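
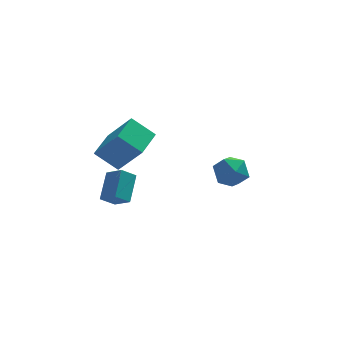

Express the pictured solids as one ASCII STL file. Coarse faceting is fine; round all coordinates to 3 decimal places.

solid 
facet normal -0.532 -0.838 -0.125
outer loop
vertex -3.638 0.408 4.806
vertex -4.568 1.23 3.251
vertex -2.656 -0.089 3.956
endloop
endfacet
facet normal 0.468 -0.413 0.782
outer loop
vertex -1.832 1.21 4.149
vertex -3.638 0.408 4.806
vertex -2.656 -0.089 3.956
endloop
endfacet
facet normal -0.532 -0.838 -0.125
outer loop
vertex -2.656 -0.089 3.956
vertex -4.568 1.23 3.251
vertex -3.587 0.734 2.401
endloop
endfacet
facet normal 0.706 -0.357 -0.612
outer loop
vertex -3.587 0.734 2.401
vertex -1.832 1.21 4.149
vertex -2.656 -0.089 3.956
endloop
endfacet
facet normal -0.706 0.357 0.611
outer loop
vertex -3.638 0.408 4.806
vertex -3.744 2.529 3.444
vertex -4.568 1.23 3.251
endloop
endfacet
facet normal 0.468 -0.413 0.781
outer loop
vertex -2.813 1.706 4.999
vertex -3.638 0.408 4.806
vertex -1.832 1.21 4.149
endloop
endfacet
facet normal -0.706 0.358 0.612
outer loop
vertex -2.813 1.706 4.999
vertex -3.744 2.529 3.444
vertex -3.638 0.408 4.806
endloop
endfacet
facet normal -0.468 0.413 -0.781
outer loop
vertex -4.568 1.23 3.251
vertex -3.744 2.529 3.444
vertex -3.587 0.734 2.401
endloop
endfacet
facet normal 0.706 -0.358 -0.611
outer loop
vertex -2.762 2.032 2.594
vertex -1.832 1.21 4.149
vertex -3.587 0.734 2.401
endloop
endfacet
facet normal -0.467 0.413 -0.782
outer loop
vertex -3.587 0.734 2.401
vertex -3.744 2.529 3.444
vertex -2.762 2.032 2.594
endloop
endfacet
facet normal 0.532 0.838 0.125
outer loop
vertex -2.762 2.032 2.594
vertex -2.813 1.706 4.999
vertex -1.832 1.21 4.149
endloop
endfacet
facet normal 0.532 0.838 0.125
outer loop
vertex -3.744 2.529 3.444
vertex -2.813 1.706 4.999
vertex -2.762 2.032 2.594
endloop
endfacet
facet normal -0.548 0.637 -0.542
outer loop
vertex -4.693 -1.152 1.976
vertex -4.218 -0.022 2.823
vertex -4.036 -1.034 1.45
endloop
endfacet
facet normal -0.319 -0.758 -0.569
outer loop
vertex -3.482 -1.678 1.997
vertex -4.693 -1.152 1.976
vertex -4.036 -1.034 1.45
endloop
endfacet
facet normal -0.548 0.637 -0.542
outer loop
vertex -4.036 -1.034 1.45
vertex -4.218 -0.022 2.823
vertex -3.561 0.096 2.297
endloop
endfacet
facet normal 0.773 0.139 -0.619
outer loop
vertex -3.561 0.096 2.297
vertex -3.482 -1.678 1.997
vertex -4.036 -1.034 1.45
endloop
endfacet
facet normal -0.773 -0.139 0.619
outer loop
vertex -4.693 -1.152 1.976
vertex -3.664 -0.666 3.37
vertex -4.218 -0.022 2.823
endloop
endfacet
facet normal -0.319 -0.758 -0.569
outer loop
vertex -4.139 -1.796 2.523
vertex -4.693 -1.152 1.976
vertex -3.482 -1.678 1.997
endloop
endfacet
facet normal -0.773 -0.139 0.619
outer loop
vertex -4.139 -1.796 2.523
vertex -3.664 -0.666 3.37
vertex -4.693 -1.152 1.976
endloop
endfacet
facet normal 0.319 0.758 0.569
outer loop
vertex -4.218 -0.022 2.823
vertex -3.664 -0.666 3.37
vertex -3.561 0.096 2.297
endloop
endfacet
facet normal 0.773 0.139 -0.619
outer loop
vertex -3.007 -0.548 2.844
vertex -3.482 -1.678 1.997
vertex -3.561 0.096 2.297
endloop
endfacet
facet normal 0.319 0.758 0.569
outer loop
vertex -3.561 0.096 2.297
vertex -3.664 -0.666 3.37
vertex -3.007 -0.548 2.844
endloop
endfacet
facet normal 0.548 -0.637 0.542
outer loop
vertex -3.007 -0.548 2.844
vertex -4.139 -1.796 2.523
vertex -3.482 -1.678 1.997
endloop
endfacet
facet normal 0.548 -0.637 0.542
outer loop
vertex -3.664 -0.666 3.37
vertex -4.139 -1.796 2.523
vertex -3.007 -0.548 2.844
endloop
endfacet
facet normal -0.299 0.954 0.014
outer loop
vertex 1.844 3.314 -0.259
vertex 1.145 3.086 0.354
vertex 2.003 3.35 0.684
endloop
endfacet
facet normal 0.404 0.909 -0.103
outer loop
vertex 1.844 3.314 -0.259
vertex 2.003 3.35 0.684
vertex 2.669 2.988 0.1
endloop
endfacet
facet normal 0.505 0.517 -0.691
outer loop
vertex 1.844 3.314 -0.259
vertex 2.669 2.988 0.1
vertex 2.222 2.5 -0.591
endloop
endfacet
facet normal -0.136 0.320 -0.938
outer loop
vertex 1.844 3.314 -0.259
vertex 2.222 2.5 -0.591
vertex 1.28 2.561 -0.434
endloop
endfacet
facet normal -0.632 0.590 -0.502
outer loop
vertex 1.844 3.314 -0.259
vertex 1.28 2.561 -0.434
vertex 1.145 3.086 0.354
endloop
endfacet
facet normal 0.697 0.561 0.447
outer loop
vertex 2.669 2.988 0.1
vertex 2.003 3.35 0.684
vertex 2.48 2.559 0.934
endloop
endfacet
facet normal -0.440 0.634 0.636
outer loop
vertex 2.003 3.35 0.684
vertex 1.145 3.086 0.354
vertex 1.538 2.62 1.091
endloop
endfacet
facet normal -0.979 0.046 -0.198
outer loop
vertex 1.145 3.086 0.354
vertex 1.28 2.561 -0.434
vertex 1.091 2.132 0.4
endloop
endfacet
facet normal -0.176 -0.392 -0.903
outer loop
vertex 1.28 2.561 -0.434
vertex 2.222 2.5 -0.591
vertex 1.757 1.77 -0.184
endloop
endfacet
facet normal 0.860 -0.073 -0.505
outer loop
vertex 2.222 2.5 -0.591
vertex 2.669 2.988 0.1
vertex 2.615 2.034 0.146
endloop
endfacet
facet normal 0.136 -0.320 0.938
outer loop
vertex 1.916 1.806 0.759
vertex 2.48 2.559 0.934
vertex 1.538 2.62 1.091
endloop
endfacet
facet normal -0.505 -0.517 0.691
outer loop
vertex 1.916 1.806 0.759
vertex 1.538 2.62 1.091
vertex 1.091 2.132 0.4
endloop
endfacet
facet normal -0.404 -0.909 0.103
outer loop
vertex 1.916 1.806 0.759
vertex 1.091 2.132 0.4
vertex 1.757 1.77 -0.184
endloop
endfacet
facet normal 0.299 -0.954 -0.014
outer loop
vertex 1.916 1.806 0.759
vertex 1.757 1.77 -0.184
vertex 2.615 2.034 0.146
endloop
endfacet
facet normal 0.632 -0.590 0.502
outer loop
vertex 1.916 1.806 0.759
vertex 2.615 2.034 0.146
vertex 2.48 2.559 0.934
endloop
endfacet
facet normal 0.176 0.392 0.903
outer loop
vertex 1.538 2.62 1.091
vertex 2.48 2.559 0.934
vertex 2.003 3.35 0.684
endloop
endfacet
facet normal -0.860 0.073 0.505
outer loop
vertex 1.091 2.132 0.4
vertex 1.538 2.62 1.091
vertex 1.145 3.086 0.354
endloop
endfacet
facet normal -0.697 -0.561 -0.447
outer loop
vertex 1.757 1.77 -0.184
vertex 1.091 2.132 0.4
vertex 1.28 2.561 -0.434
endloop
endfacet
facet normal 0.440 -0.634 -0.636
outer loop
vertex 2.615 2.034 0.146
vertex 1.757 1.77 -0.184
vertex 2.222 2.5 -0.591
endloop
endfacet
facet normal 0.979 -0.046 0.198
outer loop
vertex 2.48 2.559 0.934
vertex 2.615 2.034 0.146
vertex 2.669 2.988 0.1
endloop
endfacet

endsolid


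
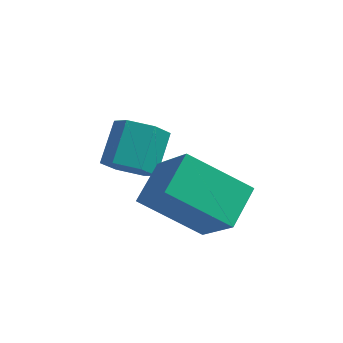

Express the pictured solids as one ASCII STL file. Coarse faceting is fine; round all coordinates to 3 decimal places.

solid 
facet normal -0.456 0.459 -0.763
outer loop
vertex 1.665 -3.02 -1.142
vertex 2.929 -3.071 -1.928
vertex 1.41 -3.864 -1.497
endloop
endfacet
facet normal -0.848 0.034 0.528
outer loop
vertex 2.071 -4.529 -0.392
vertex 1.665 -3.02 -1.142
vertex 1.41 -3.864 -1.497
endloop
endfacet
facet normal -0.456 0.460 -0.762
outer loop
vertex 1.41 -3.864 -1.497
vertex 2.929 -3.071 -1.928
vertex 2.674 -3.914 -2.284
endloop
endfacet
facet normal -0.268 -0.888 -0.374
outer loop
vertex 2.674 -3.914 -2.284
vertex 2.071 -4.529 -0.392
vertex 1.41 -3.864 -1.497
endloop
endfacet
facet normal 0.268 0.888 0.374
outer loop
vertex 1.665 -3.02 -1.142
vertex 3.59 -3.736 -0.823
vertex 2.929 -3.071 -1.928
endloop
endfacet
facet normal -0.849 0.034 0.528
outer loop
vertex 2.326 -3.686 -0.036
vertex 1.665 -3.02 -1.142
vertex 2.071 -4.529 -0.392
endloop
endfacet
facet normal 0.268 0.888 0.374
outer loop
vertex 2.326 -3.686 -0.036
vertex 3.59 -3.736 -0.823
vertex 1.665 -3.02 -1.142
endloop
endfacet
facet normal 0.849 -0.034 -0.528
outer loop
vertex 2.929 -3.071 -1.928
vertex 3.59 -3.736 -0.823
vertex 2.674 -3.914 -2.284
endloop
endfacet
facet normal -0.268 -0.888 -0.374
outer loop
vertex 3.335 -4.58 -1.178
vertex 2.071 -4.529 -0.392
vertex 2.674 -3.914 -2.284
endloop
endfacet
facet normal 0.849 -0.034 -0.528
outer loop
vertex 2.674 -3.914 -2.284
vertex 3.59 -3.736 -0.823
vertex 3.335 -4.58 -1.178
endloop
endfacet
facet normal 0.456 -0.460 0.762
outer loop
vertex 3.335 -4.58 -1.178
vertex 2.326 -3.686 -0.036
vertex 2.071 -4.529 -0.392
endloop
endfacet
facet normal 0.457 -0.459 0.762
outer loop
vertex 3.59 -3.736 -0.823
vertex 2.326 -3.686 -0.036
vertex 3.335 -4.58 -1.178
endloop
endfacet
facet normal -0.118 -0.817 -0.564
outer loop
vertex 1.25 -2.286 -2.363
vertex 1.0 -2.552 -1.925
vertex 0.685 -2.252 -2.294
endloop
endfacet
facet normal -0.065 0.575 -0.816
outer loop
vertex 1.25 -2.286 -2.363
vertex 0.685 -2.252 -2.294
vertex 1.371 -1.462 -1.792
endloop
endfacet
facet normal -0.064 0.574 -0.816
outer loop
vertex 1.371 -1.462 -1.792
vertex 0.685 -2.252 -2.294
vertex 0.806 -1.427 -1.723
endloop
endfacet
facet normal 0.120 0.816 0.565
outer loop
vertex 1.371 -1.462 -1.792
vertex 0.806 -1.427 -1.723
vertex 1.12 -1.728 -1.355
endloop
endfacet
facet normal -0.118 -0.817 -0.564
outer loop
vertex 0.685 -2.252 -2.294
vertex 1.0 -2.552 -1.925
vertex 0.435 -2.518 -1.856
endloop
endfacet
facet normal -0.891 0.340 -0.302
outer loop
vertex 0.685 -2.252 -2.294
vertex 0.435 -2.518 -1.856
vertex 0.806 -1.427 -1.723
endloop
endfacet
facet normal -0.891 0.340 -0.302
outer loop
vertex 0.806 -1.427 -1.723
vertex 0.435 -2.518 -1.856
vertex 0.556 -1.693 -1.285
endloop
endfacet
facet normal 0.121 0.816 0.565
outer loop
vertex 0.806 -1.427 -1.723
vertex 0.556 -1.693 -1.285
vertex 1.12 -1.728 -1.355
endloop
endfacet
facet normal -0.118 -0.817 -0.565
outer loop
vertex 0.435 -2.518 -1.856
vertex 1.0 -2.552 -1.925
vertex 0.749 -2.818 -1.488
endloop
endfacet
facet normal -0.826 -0.234 0.513
outer loop
vertex 0.435 -2.518 -1.856
vertex 0.749 -2.818 -1.488
vertex 0.556 -1.693 -1.285
endloop
endfacet
facet normal -0.826 -0.234 0.513
outer loop
vertex 0.556 -1.693 -1.285
vertex 0.749 -2.818 -1.488
vertex 0.87 -1.994 -0.917
endloop
endfacet
facet normal 0.121 0.816 0.565
outer loop
vertex 0.556 -1.693 -1.285
vertex 0.87 -1.994 -0.917
vertex 1.12 -1.728 -1.355
endloop
endfacet
facet normal -0.120 -0.816 -0.565
outer loop
vertex 0.749 -2.818 -1.488
vertex 1.0 -2.552 -1.925
vertex 1.314 -2.853 -1.557
endloop
endfacet
facet normal 0.064 -0.575 0.816
outer loop
vertex 0.749 -2.818 -1.488
vertex 1.314 -2.853 -1.557
vertex 0.87 -1.994 -0.917
endloop
endfacet
facet normal 0.065 -0.574 0.816
outer loop
vertex 0.87 -1.994 -0.917
vertex 1.314 -2.853 -1.557
vertex 1.435 -2.028 -0.986
endloop
endfacet
facet normal 0.118 0.817 0.564
outer loop
vertex 0.87 -1.994 -0.917
vertex 1.435 -2.028 -0.986
vertex 1.12 -1.728 -1.355
endloop
endfacet
facet normal -0.121 -0.816 -0.565
outer loop
vertex 1.314 -2.853 -1.557
vertex 1.0 -2.552 -1.925
vertex 1.564 -2.587 -1.995
endloop
endfacet
facet normal 0.891 -0.340 0.302
outer loop
vertex 1.314 -2.853 -1.557
vertex 1.564 -2.587 -1.995
vertex 1.435 -2.028 -0.986
endloop
endfacet
facet normal 0.891 -0.340 0.302
outer loop
vertex 1.435 -2.028 -0.986
vertex 1.564 -2.587 -1.995
vertex 1.685 -1.762 -1.424
endloop
endfacet
facet normal 0.118 0.817 0.564
outer loop
vertex 1.435 -2.028 -0.986
vertex 1.685 -1.762 -1.424
vertex 1.12 -1.728 -1.355
endloop
endfacet
facet normal -0.121 -0.816 -0.565
outer loop
vertex 1.564 -2.587 -1.995
vertex 1.0 -2.552 -1.925
vertex 1.25 -2.286 -2.363
endloop
endfacet
facet normal 0.826 0.234 -0.513
outer loop
vertex 1.564 -2.587 -1.995
vertex 1.25 -2.286 -2.363
vertex 1.685 -1.762 -1.424
endloop
endfacet
facet normal 0.826 0.234 -0.513
outer loop
vertex 1.685 -1.762 -1.424
vertex 1.25 -2.286 -2.363
vertex 1.371 -1.462 -1.792
endloop
endfacet
facet normal 0.118 0.817 0.565
outer loop
vertex 1.685 -1.762 -1.424
vertex 1.371 -1.462 -1.792
vertex 1.12 -1.728 -1.355
endloop
endfacet

endsolid


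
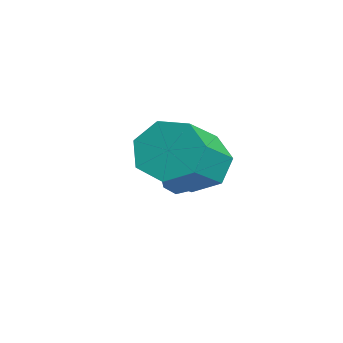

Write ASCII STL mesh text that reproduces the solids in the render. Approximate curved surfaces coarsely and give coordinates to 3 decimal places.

solid 
facet normal -0.478 0.606 -0.635
outer loop
vertex 3.923 -0.177 -0.069
vertex 3.41 -0.807 -0.284
vertex 3.316 -0.239 0.329
endloop
endfacet
facet normal 0.277 0.791 0.546
outer loop
vertex 3.923 -0.177 -0.069
vertex 3.316 -0.239 0.329
vertex 4.923 -1.444 1.258
endloop
endfacet
facet normal 0.277 0.791 0.546
outer loop
vertex 4.923 -1.444 1.258
vertex 3.316 -0.239 0.329
vertex 4.316 -1.506 1.656
endloop
endfacet
facet normal 0.478 -0.606 0.635
outer loop
vertex 4.923 -1.444 1.258
vertex 4.316 -1.506 1.656
vertex 4.41 -2.073 1.044
endloop
endfacet
facet normal -0.478 0.607 -0.635
outer loop
vertex 3.316 -0.239 0.329
vertex 3.41 -0.807 -0.284
vertex 2.779 -0.729 0.265
endloop
endfacet
facet normal -0.480 0.425 0.768
outer loop
vertex 3.316 -0.239 0.329
vertex 2.779 -0.729 0.265
vertex 4.316 -1.506 1.656
endloop
endfacet
facet normal -0.479 0.426 0.767
outer loop
vertex 4.316 -1.506 1.656
vertex 2.779 -0.729 0.265
vertex 3.779 -1.996 1.593
endloop
endfacet
facet normal 0.479 -0.606 0.635
outer loop
vertex 4.316 -1.506 1.656
vertex 3.779 -1.996 1.593
vertex 4.41 -2.073 1.044
endloop
endfacet
facet normal -0.478 0.606 -0.636
outer loop
vertex 2.779 -0.729 0.265
vertex 3.41 -0.807 -0.284
vertex 2.718 -1.277 -0.211
endloop
endfacet
facet normal -0.874 -0.259 0.411
outer loop
vertex 2.779 -0.729 0.265
vertex 2.718 -1.277 -0.211
vertex 3.779 -1.996 1.593
endloop
endfacet
facet normal -0.874 -0.260 0.410
outer loop
vertex 3.779 -1.996 1.593
vertex 2.718 -1.277 -0.211
vertex 3.718 -2.544 1.116
endloop
endfacet
facet normal 0.479 -0.606 0.635
outer loop
vertex 3.779 -1.996 1.593
vertex 3.718 -2.544 1.116
vertex 4.41 -2.073 1.044
endloop
endfacet
facet normal -0.479 0.606 -0.635
outer loop
vertex 2.718 -1.277 -0.211
vertex 3.41 -0.807 -0.284
vertex 3.178 -1.471 -0.743
endloop
endfacet
facet normal -0.611 -0.749 -0.255
outer loop
vertex 2.718 -1.277 -0.211
vertex 3.178 -1.471 -0.743
vertex 3.718 -2.544 1.116
endloop
endfacet
facet normal -0.611 -0.750 -0.255
outer loop
vertex 3.718 -2.544 1.116
vertex 3.178 -1.471 -0.743
vertex 4.178 -2.738 0.585
endloop
endfacet
facet normal 0.478 -0.606 0.636
outer loop
vertex 3.718 -2.544 1.116
vertex 4.178 -2.738 0.585
vertex 4.41 -2.073 1.044
endloop
endfacet
facet normal -0.479 0.606 -0.635
outer loop
vertex 3.178 -1.471 -0.743
vertex 3.41 -0.807 -0.284
vertex 3.812 -1.164 -0.928
endloop
endfacet
facet normal 0.114 -0.675 -0.729
outer loop
vertex 3.178 -1.471 -0.743
vertex 3.812 -1.164 -0.928
vertex 4.178 -2.738 0.585
endloop
endfacet
facet normal 0.113 -0.675 -0.729
outer loop
vertex 4.178 -2.738 0.585
vertex 3.812 -1.164 -0.928
vertex 4.812 -2.431 0.399
endloop
endfacet
facet normal 0.480 -0.606 0.635
outer loop
vertex 4.178 -2.738 0.585
vertex 4.812 -2.431 0.399
vertex 4.41 -2.073 1.044
endloop
endfacet
facet normal -0.479 0.606 -0.635
outer loop
vertex 3.812 -1.164 -0.928
vertex 3.41 -0.807 -0.284
vertex 4.144 -0.589 -0.629
endloop
endfacet
facet normal 0.750 -0.093 -0.654
outer loop
vertex 3.812 -1.164 -0.928
vertex 4.144 -0.589 -0.629
vertex 4.812 -2.431 0.399
endloop
endfacet
facet normal 0.751 -0.093 -0.654
outer loop
vertex 4.812 -2.431 0.399
vertex 4.144 -0.589 -0.629
vertex 5.144 -1.856 0.699
endloop
endfacet
facet normal 0.478 -0.607 0.635
outer loop
vertex 4.812 -2.431 0.399
vertex 5.144 -1.856 0.699
vertex 4.41 -2.073 1.044
endloop
endfacet
facet normal -0.479 0.606 -0.635
outer loop
vertex 4.144 -0.589 -0.629
vertex 3.41 -0.807 -0.284
vertex 3.923 -0.177 -0.069
endloop
endfacet
facet normal 0.824 0.560 -0.087
outer loop
vertex 4.144 -0.589 -0.629
vertex 3.923 -0.177 -0.069
vertex 5.144 -1.856 0.699
endloop
endfacet
facet normal 0.824 0.560 -0.087
outer loop
vertex 5.144 -1.856 0.699
vertex 3.923 -0.177 -0.069
vertex 4.923 -1.444 1.258
endloop
endfacet
facet normal 0.478 -0.606 0.636
outer loop
vertex 5.144 -1.856 0.699
vertex 4.923 -1.444 1.258
vertex 4.41 -2.073 1.044
endloop
endfacet
facet normal -0.906 -0.030 -0.422
outer loop
vertex 2.307 -0.348 -2.033
vertex 2.115 -0.528 -1.608
vertex 2.188 -0.071 -1.797
endloop
endfacet
facet normal 0.580 0.658 -0.480
outer loop
vertex 2.307 -0.348 -2.033
vertex 2.188 -0.071 -1.797
vertex 3.265 -0.492 -1.072
endloop
endfacet
facet normal -0.906 -0.030 -0.422
outer loop
vertex 2.188 -0.071 -1.797
vertex 2.115 -0.528 -1.608
vertex 2.026 -0.062 -1.45
endloop
endfacet
facet normal 0.295 0.949 0.113
outer loop
vertex 2.188 -0.071 -1.797
vertex 2.026 -0.062 -1.45
vertex 3.265 -0.492 -1.072
endloop
endfacet
facet normal -0.906 -0.030 -0.423
outer loop
vertex 2.026 -0.062 -1.45
vertex 2.115 -0.528 -1.608
vertex 1.916 -0.326 -1.196
endloop
endfacet
facet normal 0.018 0.689 0.724
outer loop
vertex 2.026 -0.062 -1.45
vertex 1.916 -0.326 -1.196
vertex 3.265 -0.492 -1.072
endloop
endfacet
facet normal -0.905 -0.028 -0.424
outer loop
vertex 1.916 -0.326 -1.196
vertex 2.115 -0.528 -1.608
vertex 1.922 -0.708 -1.184
endloop
endfacet
facet normal -0.088 0.030 0.996
outer loop
vertex 1.916 -0.326 -1.196
vertex 1.922 -0.708 -1.184
vertex 3.265 -0.492 -1.072
endloop
endfacet
facet normal -0.905 -0.028 -0.424
outer loop
vertex 1.922 -0.708 -1.184
vertex 2.115 -0.528 -1.608
vertex 2.041 -0.985 -1.42
endloop
endfacet
facet normal 0.039 -0.638 0.769
outer loop
vertex 1.922 -0.708 -1.184
vertex 2.041 -0.985 -1.42
vertex 3.265 -0.492 -1.072
endloop
endfacet
facet normal -0.906 -0.027 -0.423
outer loop
vertex 2.041 -0.985 -1.42
vertex 2.115 -0.528 -1.608
vertex 2.203 -0.994 -1.766
endloop
endfacet
facet normal 0.324 -0.929 0.176
outer loop
vertex 2.041 -0.985 -1.42
vertex 2.203 -0.994 -1.766
vertex 3.265 -0.492 -1.072
endloop
endfacet
facet normal -0.906 -0.028 -0.422
outer loop
vertex 2.203 -0.994 -1.766
vertex 2.115 -0.528 -1.608
vertex 2.313 -0.73 -2.02
endloop
endfacet
facet normal 0.601 -0.670 -0.436
outer loop
vertex 2.203 -0.994 -1.766
vertex 2.313 -0.73 -2.02
vertex 3.265 -0.492 -1.072
endloop
endfacet
facet normal -0.906 -0.029 -0.422
outer loop
vertex 2.313 -0.73 -2.02
vertex 2.115 -0.528 -1.608
vertex 2.307 -0.348 -2.033
endloop
endfacet
facet normal 0.707 -0.013 -0.707
outer loop
vertex 2.313 -0.73 -2.02
vertex 2.307 -0.348 -2.033
vertex 3.265 -0.492 -1.072
endloop
endfacet

endsolid


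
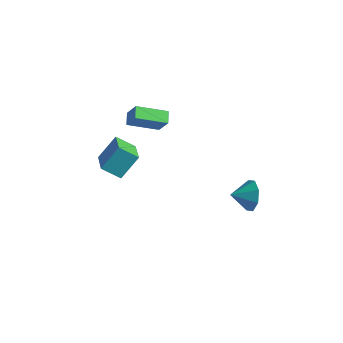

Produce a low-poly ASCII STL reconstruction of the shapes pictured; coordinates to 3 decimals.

solid 
facet normal -0.579 0.031 -0.815
outer loop
vertex -4.478 -0.204 1.304
vertex -3.385 1.295 0.583
vertex -3.954 -0.775 0.91
endloop
endfacet
facet normal -0.549 -0.753 0.362
outer loop
vertex -3.195 -0.815 1.977
vertex -4.478 -0.204 1.304
vertex -3.954 -0.775 0.91
endloop
endfacet
facet normal -0.579 0.031 -0.815
outer loop
vertex -3.954 -0.775 0.91
vertex -3.385 1.295 0.583
vertex -2.861 0.724 0.189
endloop
endfacet
facet normal 0.602 -0.657 -0.453
outer loop
vertex -2.861 0.724 0.189
vertex -3.195 -0.815 1.977
vertex -3.954 -0.775 0.91
endloop
endfacet
facet normal -0.602 0.657 0.453
outer loop
vertex -4.478 -0.204 1.304
vertex -2.626 1.255 1.65
vertex -3.385 1.295 0.583
endloop
endfacet
facet normal -0.549 -0.753 0.362
outer loop
vertex -3.719 -0.244 2.371
vertex -4.478 -0.204 1.304
vertex -3.195 -0.815 1.977
endloop
endfacet
facet normal -0.602 0.657 0.453
outer loop
vertex -3.719 -0.244 2.371
vertex -2.626 1.255 1.65
vertex -4.478 -0.204 1.304
endloop
endfacet
facet normal 0.549 0.753 -0.362
outer loop
vertex -3.385 1.295 0.583
vertex -2.626 1.255 1.65
vertex -2.861 0.724 0.189
endloop
endfacet
facet normal 0.602 -0.657 -0.453
outer loop
vertex -2.102 0.684 1.256
vertex -3.195 -0.815 1.977
vertex -2.861 0.724 0.189
endloop
endfacet
facet normal 0.549 0.753 -0.362
outer loop
vertex -2.861 0.724 0.189
vertex -2.626 1.255 1.65
vertex -2.102 0.684 1.256
endloop
endfacet
facet normal 0.579 -0.031 0.815
outer loop
vertex -2.102 0.684 1.256
vertex -3.719 -0.244 2.371
vertex -3.195 -0.815 1.977
endloop
endfacet
facet normal 0.579 -0.031 0.815
outer loop
vertex -2.626 1.255 1.65
vertex -3.719 -0.244 2.371
vertex -2.102 0.684 1.256
endloop
endfacet
facet normal 0.480 0.825 -0.297
outer loop
vertex 4.428 1.051 -0.889
vertex 3.827 1.082 -1.774
vertex 3.742 1.487 -0.787
endloop
endfacet
facet normal -0.096 -0.367 0.925
outer loop
vertex 4.428 1.051 -0.889
vertex 3.742 1.487 -0.787
vertex 3.233 0.058 -1.406
endloop
endfacet
facet normal 0.480 0.825 -0.297
outer loop
vertex 3.742 1.487 -0.787
vertex 3.827 1.082 -1.774
vertex 3.106 1.685 -1.264
endloop
endfacet
facet normal -0.619 -0.116 0.777
outer loop
vertex 3.742 1.487 -0.787
vertex 3.106 1.685 -1.264
vertex 3.233 0.058 -1.406
endloop
endfacet
facet normal 0.480 0.825 -0.297
outer loop
vertex 3.106 1.685 -1.264
vertex 3.827 1.082 -1.774
vertex 2.893 1.53 -2.039
endloop
endfacet
facet normal -0.954 -0.099 0.282
outer loop
vertex 3.106 1.685 -1.264
vertex 2.893 1.53 -2.039
vertex 3.233 0.058 -1.406
endloop
endfacet
facet normal 0.480 0.826 -0.297
outer loop
vertex 2.893 1.53 -2.039
vertex 3.827 1.082 -1.774
vertex 3.227 1.113 -2.659
endloop
endfacet
facet normal -0.906 -0.325 -0.270
outer loop
vertex 2.893 1.53 -2.039
vertex 3.227 1.113 -2.659
vertex 3.233 0.058 -1.406
endloop
endfacet
facet normal 0.480 0.825 -0.297
outer loop
vertex 3.227 1.113 -2.659
vertex 3.827 1.082 -1.774
vertex 3.913 0.677 -2.761
endloop
endfacet
facet normal -0.503 -0.662 -0.555
outer loop
vertex 3.227 1.113 -2.659
vertex 3.913 0.677 -2.761
vertex 3.233 0.058 -1.406
endloop
endfacet
facet normal 0.479 0.826 -0.297
outer loop
vertex 3.913 0.677 -2.761
vertex 3.827 1.082 -1.774
vertex 4.549 0.479 -2.285
endloop
endfacet
facet normal 0.020 -0.913 -0.407
outer loop
vertex 3.913 0.677 -2.761
vertex 4.549 0.479 -2.285
vertex 3.233 0.058 -1.406
endloop
endfacet
facet normal 0.480 0.826 -0.297
outer loop
vertex 4.549 0.479 -2.285
vertex 3.827 1.082 -1.774
vertex 4.762 0.634 -1.509
endloop
endfacet
facet normal 0.356 -0.930 0.088
outer loop
vertex 4.549 0.479 -2.285
vertex 4.762 0.634 -1.509
vertex 3.233 0.058 -1.406
endloop
endfacet
facet normal 0.480 0.826 -0.297
outer loop
vertex 4.762 0.634 -1.509
vertex 3.827 1.082 -1.774
vertex 4.428 1.051 -0.889
endloop
endfacet
facet normal 0.308 -0.704 0.640
outer loop
vertex 4.762 0.634 -1.509
vertex 4.428 1.051 -0.889
vertex 3.233 0.058 -1.406
endloop
endfacet
facet normal -0.743 0.594 -0.309
outer loop
vertex -4.436 -2.57 -1.168
vertex -4.118 -1.475 0.173
vertex -3.566 -1.882 -1.937
endloop
endfacet
facet normal -0.181 -0.622 -0.762
outer loop
vertex -2.162 -3.005 -1.353
vertex -4.436 -2.57 -1.168
vertex -3.566 -1.882 -1.937
endloop
endfacet
facet normal -0.742 0.595 -0.309
outer loop
vertex -3.566 -1.882 -1.937
vertex -4.118 -1.475 0.173
vertex -3.247 -0.787 -0.596
endloop
endfacet
facet normal 0.645 0.510 -0.570
outer loop
vertex -3.247 -0.787 -0.596
vertex -2.162 -3.005 -1.353
vertex -3.566 -1.882 -1.937
endloop
endfacet
facet normal -0.645 -0.510 0.569
outer loop
vertex -4.436 -2.57 -1.168
vertex -2.714 -2.598 0.757
vertex -4.118 -1.475 0.173
endloop
endfacet
facet normal -0.181 -0.622 -0.762
outer loop
vertex -3.033 -3.693 -0.584
vertex -4.436 -2.57 -1.168
vertex -2.162 -3.005 -1.353
endloop
endfacet
facet normal -0.645 -0.510 0.570
outer loop
vertex -3.033 -3.693 -0.584
vertex -2.714 -2.598 0.757
vertex -4.436 -2.57 -1.168
endloop
endfacet
facet normal 0.181 0.622 0.762
outer loop
vertex -4.118 -1.475 0.173
vertex -2.714 -2.598 0.757
vertex -3.247 -0.787 -0.596
endloop
endfacet
facet normal 0.645 0.510 -0.569
outer loop
vertex -1.844 -1.91 -0.012
vertex -2.162 -3.005 -1.353
vertex -3.247 -0.787 -0.596
endloop
endfacet
facet normal 0.181 0.622 0.762
outer loop
vertex -3.247 -0.787 -0.596
vertex -2.714 -2.598 0.757
vertex -1.844 -1.91 -0.012
endloop
endfacet
facet normal 0.742 -0.594 0.309
outer loop
vertex -1.844 -1.91 -0.012
vertex -3.033 -3.693 -0.584
vertex -2.162 -3.005 -1.353
endloop
endfacet
facet normal 0.743 -0.594 0.309
outer loop
vertex -2.714 -2.598 0.757
vertex -3.033 -3.693 -0.584
vertex -1.844 -1.91 -0.012
endloop
endfacet

endsolid


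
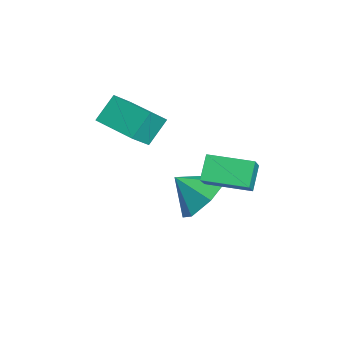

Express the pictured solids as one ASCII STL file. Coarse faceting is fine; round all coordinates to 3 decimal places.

solid 
facet normal -0.738 -0.670 0.075
outer loop
vertex -1.957 -1.892 1.829
vertex -2.46 -1.407 1.215
vertex -1.55 -2.425 1.074
endloop
endfacet
facet normal 0.541 -0.522 0.660
outer loop
vertex -0.48 -1.453 0.965
vertex -1.957 -1.892 1.829
vertex -1.55 -2.425 1.074
endloop
endfacet
facet normal -0.738 -0.670 0.075
outer loop
vertex -1.55 -2.425 1.074
vertex -2.46 -1.407 1.215
vertex -2.053 -1.94 0.46
endloop
endfacet
facet normal 0.403 -0.528 -0.747
outer loop
vertex -2.053 -1.94 0.46
vertex -0.48 -1.453 0.965
vertex -1.55 -2.425 1.074
endloop
endfacet
facet normal -0.403 0.528 0.747
outer loop
vertex -1.957 -1.892 1.829
vertex -1.39 -0.435 1.106
vertex -2.46 -1.407 1.215
endloop
endfacet
facet normal 0.541 -0.522 0.660
outer loop
vertex -0.887 -0.92 1.72
vertex -1.957 -1.892 1.829
vertex -0.48 -1.453 0.965
endloop
endfacet
facet normal -0.403 0.528 0.747
outer loop
vertex -0.887 -0.92 1.72
vertex -1.39 -0.435 1.106
vertex -1.957 -1.892 1.829
endloop
endfacet
facet normal -0.541 0.522 -0.660
outer loop
vertex -2.46 -1.407 1.215
vertex -1.39 -0.435 1.106
vertex -2.053 -1.94 0.46
endloop
endfacet
facet normal 0.403 -0.528 -0.747
outer loop
vertex -0.983 -0.968 0.351
vertex -0.48 -1.453 0.965
vertex -2.053 -1.94 0.46
endloop
endfacet
facet normal -0.541 0.522 -0.660
outer loop
vertex -2.053 -1.94 0.46
vertex -1.39 -0.435 1.106
vertex -0.983 -0.968 0.351
endloop
endfacet
facet normal 0.738 0.670 -0.075
outer loop
vertex -0.983 -0.968 0.351
vertex -0.887 -0.92 1.72
vertex -0.48 -1.453 0.965
endloop
endfacet
facet normal 0.738 0.670 -0.075
outer loop
vertex -1.39 -0.435 1.106
vertex -0.887 -0.92 1.72
vertex -0.983 -0.968 0.351
endloop
endfacet
facet normal 0.245 0.748 -0.617
outer loop
vertex 0.84 0.613 -0.767
vertex 0.004 0.522 -1.209
vertex 0.223 1.066 -0.462
endloop
endfacet
facet normal 0.336 -0.166 0.927
outer loop
vertex 0.84 0.613 -0.767
vertex 0.223 1.066 -0.462
vertex -0.264 -0.302 -0.531
endloop
endfacet
facet normal 0.244 0.749 -0.617
outer loop
vertex 0.223 1.066 -0.462
vertex 0.004 0.522 -1.209
vertex -0.559 1.109 -0.719
endloop
endfacet
facet normal -0.309 0.062 0.949
outer loop
vertex 0.223 1.066 -0.462
vertex -0.559 1.109 -0.719
vertex -0.264 -0.302 -0.531
endloop
endfacet
facet normal 0.244 0.749 -0.616
outer loop
vertex -0.559 1.109 -0.719
vertex 0.004 0.522 -1.209
vertex -0.917 0.71 -1.346
endloop
endfacet
facet normal -0.834 -0.102 0.542
outer loop
vertex -0.559 1.109 -0.719
vertex -0.917 0.71 -1.346
vertex -0.264 -0.302 -0.531
endloop
endfacet
facet normal 0.244 0.748 -0.617
outer loop
vertex -0.917 0.71 -1.346
vertex 0.004 0.522 -1.209
vertex -0.581 0.169 -1.869
endloop
endfacet
facet normal -0.844 -0.536 0.012
outer loop
vertex -0.917 0.71 -1.346
vertex -0.581 0.169 -1.869
vertex -0.264 -0.302 -0.531
endloop
endfacet
facet normal 0.244 0.748 -0.617
outer loop
vertex -0.581 0.169 -1.869
vertex 0.004 0.522 -1.209
vertex 0.196 -0.107 -1.896
endloop
endfacet
facet normal -0.332 -0.912 -0.242
outer loop
vertex -0.581 0.169 -1.869
vertex 0.196 -0.107 -1.896
vertex -0.264 -0.302 -0.531
endloop
endfacet
facet normal 0.245 0.748 -0.617
outer loop
vertex 0.196 -0.107 -1.896
vertex 0.004 0.522 -1.209
vertex 0.828 0.091 -1.405
endloop
endfacet
facet normal 0.319 -0.947 -0.028
outer loop
vertex 0.196 -0.107 -1.896
vertex 0.828 0.091 -1.405
vertex -0.264 -0.302 -0.531
endloop
endfacet
facet normal 0.245 0.748 -0.617
outer loop
vertex 0.828 0.091 -1.405
vertex 0.004 0.522 -1.209
vertex 0.84 0.613 -0.767
endloop
endfacet
facet normal 0.615 -0.616 0.492
outer loop
vertex 0.828 0.091 -1.405
vertex 0.84 0.613 -0.767
vertex -0.264 -0.302 -0.531
endloop
endfacet
facet normal -0.721 0.192 -0.666
outer loop
vertex 0.525 0.623 0.723
vertex 0.928 1.889 0.651
vertex 1.067 0.413 0.076
endloop
endfacet
facet normal -0.303 -0.951 0.055
outer loop
vertex 1.752 0.231 0.709
vertex 0.525 0.623 0.723
vertex 1.067 0.413 0.076
endloop
endfacet
facet normal -0.721 0.192 -0.666
outer loop
vertex 1.067 0.413 0.076
vertex 0.928 1.889 0.651
vertex 1.47 1.679 0.004
endloop
endfacet
facet normal 0.623 -0.241 -0.744
outer loop
vertex 1.47 1.679 0.004
vertex 1.752 0.231 0.709
vertex 1.067 0.413 0.076
endloop
endfacet
facet normal -0.623 0.241 0.744
outer loop
vertex 0.525 0.623 0.723
vertex 1.613 1.707 1.284
vertex 0.928 1.889 0.651
endloop
endfacet
facet normal -0.303 -0.951 0.055
outer loop
vertex 1.21 0.441 1.356
vertex 0.525 0.623 0.723
vertex 1.752 0.231 0.709
endloop
endfacet
facet normal -0.623 0.241 0.744
outer loop
vertex 1.21 0.441 1.356
vertex 1.613 1.707 1.284
vertex 0.525 0.623 0.723
endloop
endfacet
facet normal 0.303 0.951 -0.055
outer loop
vertex 0.928 1.889 0.651
vertex 1.613 1.707 1.284
vertex 1.47 1.679 0.004
endloop
endfacet
facet normal 0.623 -0.241 -0.744
outer loop
vertex 2.155 1.497 0.637
vertex 1.752 0.231 0.709
vertex 1.47 1.679 0.004
endloop
endfacet
facet normal 0.303 0.951 -0.055
outer loop
vertex 1.47 1.679 0.004
vertex 1.613 1.707 1.284
vertex 2.155 1.497 0.637
endloop
endfacet
facet normal 0.721 -0.192 0.666
outer loop
vertex 2.155 1.497 0.637
vertex 1.21 0.441 1.356
vertex 1.752 0.231 0.709
endloop
endfacet
facet normal 0.721 -0.192 0.666
outer loop
vertex 1.613 1.707 1.284
vertex 1.21 0.441 1.356
vertex 2.155 1.497 0.637
endloop
endfacet

endsolid


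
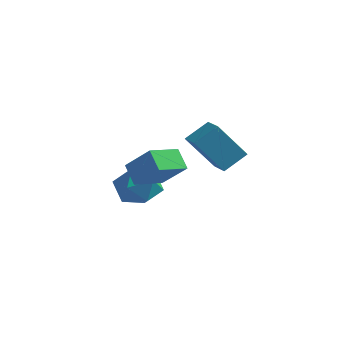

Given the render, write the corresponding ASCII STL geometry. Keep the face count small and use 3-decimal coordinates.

solid 
facet normal -0.685 -0.188 0.704
outer loop
vertex -4.277 -0.982 2.126
vertex -4.272 -2.091 1.834
vertex -3.552 -1.707 2.638
endloop
endfacet
facet normal -0.270 0.361 0.893
outer loop
vertex -4.277 -0.982 2.126
vertex -3.552 -1.707 2.638
vertex -3.194 -0.664 2.325
endloop
endfacet
facet normal -0.325 0.863 0.388
outer loop
vertex -4.277 -0.982 2.126
vertex -3.194 -0.664 2.325
vertex -3.694 -0.403 1.327
endloop
endfacet
facet normal -0.774 0.623 -0.113
outer loop
vertex -4.277 -0.982 2.126
vertex -3.694 -0.403 1.327
vertex -4.36 -1.285 1.023
endloop
endfacet
facet normal -0.996 -0.026 0.082
outer loop
vertex -4.277 -0.982 2.126
vertex -4.36 -1.285 1.023
vertex -4.272 -2.091 1.834
endloop
endfacet
facet normal 0.405 0.133 0.905
outer loop
vertex -3.194 -0.664 2.325
vertex -3.552 -1.707 2.638
vertex -2.52 -1.575 2.157
endloop
endfacet
facet normal -0.265 -0.756 0.599
outer loop
vertex -3.552 -1.707 2.638
vertex -4.272 -2.091 1.834
vertex -3.186 -2.457 1.853
endloop
endfacet
facet normal -0.769 -0.494 -0.407
outer loop
vertex -4.272 -2.091 1.834
vertex -4.36 -1.285 1.023
vertex -3.686 -2.196 0.855
endloop
endfacet
facet normal -0.408 0.557 -0.723
outer loop
vertex -4.36 -1.285 1.023
vertex -3.694 -0.403 1.327
vertex -3.328 -1.153 0.542
endloop
endfacet
facet normal 0.317 0.944 0.088
outer loop
vertex -3.694 -0.403 1.327
vertex -3.194 -0.664 2.325
vertex -2.608 -0.769 1.346
endloop
endfacet
facet normal 0.774 -0.623 0.113
outer loop
vertex -2.603 -1.878 1.054
vertex -2.52 -1.575 2.157
vertex -3.186 -2.457 1.853
endloop
endfacet
facet normal 0.325 -0.863 -0.388
outer loop
vertex -2.603 -1.878 1.054
vertex -3.186 -2.457 1.853
vertex -3.686 -2.196 0.855
endloop
endfacet
facet normal 0.270 -0.361 -0.893
outer loop
vertex -2.603 -1.878 1.054
vertex -3.686 -2.196 0.855
vertex -3.328 -1.153 0.542
endloop
endfacet
facet normal 0.685 0.188 -0.704
outer loop
vertex -2.603 -1.878 1.054
vertex -3.328 -1.153 0.542
vertex -2.608 -0.769 1.346
endloop
endfacet
facet normal 0.996 0.026 -0.082
outer loop
vertex -2.603 -1.878 1.054
vertex -2.608 -0.769 1.346
vertex -2.52 -1.575 2.157
endloop
endfacet
facet normal 0.408 -0.557 0.723
outer loop
vertex -3.186 -2.457 1.853
vertex -2.52 -1.575 2.157
vertex -3.552 -1.707 2.638
endloop
endfacet
facet normal -0.317 -0.944 -0.088
outer loop
vertex -3.686 -2.196 0.855
vertex -3.186 -2.457 1.853
vertex -4.272 -2.091 1.834
endloop
endfacet
facet normal -0.405 -0.133 -0.905
outer loop
vertex -3.328 -1.153 0.542
vertex -3.686 -2.196 0.855
vertex -4.36 -1.285 1.023
endloop
endfacet
facet normal 0.265 0.756 -0.599
outer loop
vertex -2.608 -0.769 1.346
vertex -3.328 -1.153 0.542
vertex -3.694 -0.403 1.327
endloop
endfacet
facet normal 0.769 0.494 0.407
outer loop
vertex -2.52 -1.575 2.157
vertex -2.608 -0.769 1.346
vertex -3.194 -0.664 2.325
endloop
endfacet
facet normal -0.629 0.261 0.732
outer loop
vertex -1.031 -3.637 4.808
vertex -0.756 -2.179 4.525
vertex -2.323 -3.611 3.688
endloop
endfacet
facet normal -0.182 -0.965 0.188
outer loop
vertex -1.624 -3.901 2.875
vertex -1.031 -3.637 4.808
vertex -2.323 -3.611 3.688
endloop
endfacet
facet normal -0.630 0.261 0.732
outer loop
vertex -2.323 -3.611 3.688
vertex -0.756 -2.179 4.525
vertex -2.048 -2.154 3.404
endloop
endfacet
facet normal -0.756 0.015 -0.655
outer loop
vertex -2.048 -2.154 3.404
vertex -1.624 -3.901 2.875
vertex -2.323 -3.611 3.688
endloop
endfacet
facet normal 0.755 -0.015 0.655
outer loop
vertex -1.031 -3.637 4.808
vertex -0.057 -2.469 3.712
vertex -0.756 -2.179 4.525
endloop
endfacet
facet normal -0.181 -0.965 0.187
outer loop
vertex -0.332 -3.926 3.996
vertex -1.031 -3.637 4.808
vertex -1.624 -3.901 2.875
endloop
endfacet
facet normal 0.755 -0.015 0.655
outer loop
vertex -0.332 -3.926 3.996
vertex -0.057 -2.469 3.712
vertex -1.031 -3.637 4.808
endloop
endfacet
facet normal 0.182 0.965 -0.188
outer loop
vertex -0.756 -2.179 4.525
vertex -0.057 -2.469 3.712
vertex -2.048 -2.154 3.404
endloop
endfacet
facet normal -0.755 0.015 -0.655
outer loop
vertex -1.349 -2.443 2.592
vertex -1.624 -3.901 2.875
vertex -2.048 -2.154 3.404
endloop
endfacet
facet normal 0.182 0.965 -0.187
outer loop
vertex -2.048 -2.154 3.404
vertex -0.057 -2.469 3.712
vertex -1.349 -2.443 2.592
endloop
endfacet
facet normal 0.630 -0.261 -0.732
outer loop
vertex -1.349 -2.443 2.592
vertex -0.332 -3.926 3.996
vertex -1.624 -3.901 2.875
endloop
endfacet
facet normal 0.629 -0.261 -0.732
outer loop
vertex -0.057 -2.469 3.712
vertex -0.332 -3.926 3.996
vertex -1.349 -2.443 2.592
endloop
endfacet
facet normal -0.357 -0.485 0.799
outer loop
vertex -1.466 1.442 4.628
vertex -2.378 1.975 4.544
vertex -1.96 0.469 3.817
endloop
endfacet
facet normal 0.861 -0.503 0.079
outer loop
vertex -1.182 1.525 2.076
vertex -1.466 1.442 4.628
vertex -1.96 0.469 3.817
endloop
endfacet
facet normal -0.357 -0.485 0.799
outer loop
vertex -1.96 0.469 3.817
vertex -2.378 1.975 4.544
vertex -2.872 1.002 3.733
endloop
endfacet
facet normal -0.363 -0.716 -0.596
outer loop
vertex -2.872 1.002 3.733
vertex -1.182 1.525 2.076
vertex -1.96 0.469 3.817
endloop
endfacet
facet normal 0.363 0.716 0.596
outer loop
vertex -1.466 1.442 4.628
vertex -1.6 3.031 2.803
vertex -2.378 1.975 4.544
endloop
endfacet
facet normal 0.861 -0.503 0.079
outer loop
vertex -0.688 2.498 2.887
vertex -1.466 1.442 4.628
vertex -1.182 1.525 2.076
endloop
endfacet
facet normal 0.363 0.716 0.596
outer loop
vertex -0.688 2.498 2.887
vertex -1.6 3.031 2.803
vertex -1.466 1.442 4.628
endloop
endfacet
facet normal -0.861 0.503 -0.079
outer loop
vertex -2.378 1.975 4.544
vertex -1.6 3.031 2.803
vertex -2.872 1.002 3.733
endloop
endfacet
facet normal -0.363 -0.716 -0.596
outer loop
vertex -2.094 2.058 1.992
vertex -1.182 1.525 2.076
vertex -2.872 1.002 3.733
endloop
endfacet
facet normal -0.861 0.503 -0.079
outer loop
vertex -2.872 1.002 3.733
vertex -1.6 3.031 2.803
vertex -2.094 2.058 1.992
endloop
endfacet
facet normal 0.357 0.485 -0.799
outer loop
vertex -2.094 2.058 1.992
vertex -0.688 2.498 2.887
vertex -1.182 1.525 2.076
endloop
endfacet
facet normal 0.357 0.485 -0.799
outer loop
vertex -1.6 3.031 2.803
vertex -0.688 2.498 2.887
vertex -2.094 2.058 1.992
endloop
endfacet

endsolid


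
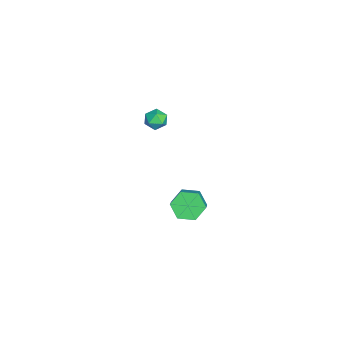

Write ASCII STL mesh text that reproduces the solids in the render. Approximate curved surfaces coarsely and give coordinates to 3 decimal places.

solid 
facet normal -0.784 0.005 -0.621
outer loop
vertex -1.453 -1.624 -3.6
vertex -1.909 -1.127 -3.02
vertex -1.411 -0.737 -3.646
endloop
endfacet
facet normal 0.619 -0.070 -0.783
outer loop
vertex -1.453 -1.624 -3.6
vertex -1.411 -0.737 -3.646
vertex -0.315 -1.631 -2.7
endloop
endfacet
facet normal 0.618 -0.070 -0.783
outer loop
vertex -0.315 -1.631 -2.7
vertex -1.411 -0.737 -3.646
vertex -0.274 -0.743 -2.747
endloop
endfacet
facet normal 0.785 -0.003 0.620
outer loop
vertex -0.315 -1.631 -2.7
vertex -0.274 -0.743 -2.747
vertex -0.771 -1.133 -2.12
endloop
endfacet
facet normal -0.784 0.005 -0.621
outer loop
vertex -1.411 -0.737 -3.646
vertex -1.909 -1.127 -3.02
vertex -1.867 -0.239 -3.066
endloop
endfacet
facet normal 0.350 0.829 -0.437
outer loop
vertex -1.411 -0.737 -3.646
vertex -1.867 -0.239 -3.066
vertex -0.274 -0.743 -2.747
endloop
endfacet
facet normal 0.350 0.829 -0.437
outer loop
vertex -0.274 -0.743 -2.747
vertex -1.867 -0.239 -3.066
vertex -0.73 -0.245 -2.167
endloop
endfacet
facet normal 0.785 -0.003 0.620
outer loop
vertex -0.274 -0.743 -2.747
vertex -0.73 -0.245 -2.167
vertex -0.771 -1.133 -2.12
endloop
endfacet
facet normal -0.784 0.005 -0.621
outer loop
vertex -1.867 -0.239 -3.066
vertex -1.909 -1.127 -3.02
vertex -2.365 -0.629 -2.44
endloop
endfacet
facet normal -0.269 0.899 0.346
outer loop
vertex -1.867 -0.239 -3.066
vertex -2.365 -0.629 -2.44
vertex -0.73 -0.245 -2.167
endloop
endfacet
facet normal -0.269 0.898 0.347
outer loop
vertex -0.73 -0.245 -2.167
vertex -2.365 -0.629 -2.44
vertex -1.227 -0.636 -1.54
endloop
endfacet
facet normal 0.785 -0.003 0.620
outer loop
vertex -0.73 -0.245 -2.167
vertex -1.227 -0.636 -1.54
vertex -0.771 -1.133 -2.12
endloop
endfacet
facet normal -0.785 0.003 -0.620
outer loop
vertex -2.365 -0.629 -2.44
vertex -1.909 -1.127 -3.02
vertex -2.406 -1.517 -2.393
endloop
endfacet
facet normal -0.619 0.070 0.783
outer loop
vertex -2.365 -0.629 -2.44
vertex -2.406 -1.517 -2.393
vertex -1.227 -0.636 -1.54
endloop
endfacet
facet normal -0.618 0.070 0.783
outer loop
vertex -1.227 -0.636 -1.54
vertex -2.406 -1.517 -2.393
vertex -1.269 -1.523 -1.494
endloop
endfacet
facet normal 0.784 -0.005 0.621
outer loop
vertex -1.227 -0.636 -1.54
vertex -1.269 -1.523 -1.494
vertex -0.771 -1.133 -2.12
endloop
endfacet
facet normal -0.785 0.003 -0.620
outer loop
vertex -2.406 -1.517 -2.393
vertex -1.909 -1.127 -3.02
vertex -1.95 -2.015 -2.973
endloop
endfacet
facet normal -0.350 -0.829 0.437
outer loop
vertex -2.406 -1.517 -2.393
vertex -1.95 -2.015 -2.973
vertex -1.269 -1.523 -1.494
endloop
endfacet
facet normal -0.350 -0.829 0.437
outer loop
vertex -1.269 -1.523 -1.494
vertex -1.95 -2.015 -2.973
vertex -0.813 -2.021 -2.074
endloop
endfacet
facet normal 0.784 -0.005 0.621
outer loop
vertex -1.269 -1.523 -1.494
vertex -0.813 -2.021 -2.074
vertex -0.771 -1.133 -2.12
endloop
endfacet
facet normal -0.785 0.003 -0.620
outer loop
vertex -1.95 -2.015 -2.973
vertex -1.909 -1.127 -3.02
vertex -1.453 -1.624 -3.6
endloop
endfacet
facet normal 0.269 -0.898 -0.347
outer loop
vertex -1.95 -2.015 -2.973
vertex -1.453 -1.624 -3.6
vertex -0.813 -2.021 -2.074
endloop
endfacet
facet normal 0.268 -0.899 -0.346
outer loop
vertex -0.813 -2.021 -2.074
vertex -1.453 -1.624 -3.6
vertex -0.315 -1.631 -2.7
endloop
endfacet
facet normal 0.784 -0.005 0.621
outer loop
vertex -0.813 -2.021 -2.074
vertex -0.315 -1.631 -2.7
vertex -0.771 -1.133 -2.12
endloop
endfacet
facet normal -0.229 0.400 0.887
outer loop
vertex -1.599 -2.187 4.173
vertex -1.943 -2.708 4.319
vertex -1.32 -2.684 4.469
endloop
endfacet
facet normal 0.410 0.625 0.664
outer loop
vertex -1.599 -2.187 4.173
vertex -1.32 -2.684 4.469
vertex -1.014 -2.38 3.994
endloop
endfacet
facet normal 0.322 0.946 0.032
outer loop
vertex -1.599 -2.187 4.173
vertex -1.014 -2.38 3.994
vertex -1.449 -2.217 3.551
endloop
endfacet
facet normal -0.372 0.919 -0.134
outer loop
vertex -1.599 -2.187 4.173
vertex -1.449 -2.217 3.551
vertex -2.023 -2.42 3.752
endloop
endfacet
facet normal -0.712 0.581 0.395
outer loop
vertex -1.599 -2.187 4.173
vertex -2.023 -2.42 3.752
vertex -1.943 -2.708 4.319
endloop
endfacet
facet normal 0.824 0.052 0.564
outer loop
vertex -1.014 -2.38 3.994
vertex -1.32 -2.684 4.469
vertex -0.997 -3.02 4.028
endloop
endfacet
facet normal -0.211 -0.314 0.926
outer loop
vertex -1.32 -2.684 4.469
vertex -1.943 -2.708 4.319
vertex -1.571 -3.223 4.229
endloop
endfacet
facet normal -0.991 -0.019 0.130
outer loop
vertex -1.943 -2.708 4.319
vertex -2.023 -2.42 3.752
vertex -2.006 -3.06 3.786
endloop
endfacet
facet normal -0.441 0.528 -0.726
outer loop
vertex -2.023 -2.42 3.752
vertex -1.449 -2.217 3.551
vertex -1.7 -2.756 3.311
endloop
endfacet
facet normal 0.681 0.572 -0.458
outer loop
vertex -1.449 -2.217 3.551
vertex -1.014 -2.38 3.994
vertex -1.077 -2.732 3.461
endloop
endfacet
facet normal 0.372 -0.919 0.134
outer loop
vertex -1.421 -3.253 3.607
vertex -0.997 -3.02 4.028
vertex -1.571 -3.223 4.229
endloop
endfacet
facet normal -0.322 -0.946 -0.032
outer loop
vertex -1.421 -3.253 3.607
vertex -1.571 -3.223 4.229
vertex -2.006 -3.06 3.786
endloop
endfacet
facet normal -0.410 -0.625 -0.664
outer loop
vertex -1.421 -3.253 3.607
vertex -2.006 -3.06 3.786
vertex -1.7 -2.756 3.311
endloop
endfacet
facet normal 0.229 -0.400 -0.887
outer loop
vertex -1.421 -3.253 3.607
vertex -1.7 -2.756 3.311
vertex -1.077 -2.732 3.461
endloop
endfacet
facet normal 0.712 -0.581 -0.395
outer loop
vertex -1.421 -3.253 3.607
vertex -1.077 -2.732 3.461
vertex -0.997 -3.02 4.028
endloop
endfacet
facet normal 0.441 -0.528 0.726
outer loop
vertex -1.571 -3.223 4.229
vertex -0.997 -3.02 4.028
vertex -1.32 -2.684 4.469
endloop
endfacet
facet normal -0.681 -0.572 0.458
outer loop
vertex -2.006 -3.06 3.786
vertex -1.571 -3.223 4.229
vertex -1.943 -2.708 4.319
endloop
endfacet
facet normal -0.824 -0.052 -0.564
outer loop
vertex -1.7 -2.756 3.311
vertex -2.006 -3.06 3.786
vertex -2.023 -2.42 3.752
endloop
endfacet
facet normal 0.211 0.314 -0.926
outer loop
vertex -1.077 -2.732 3.461
vertex -1.7 -2.756 3.311
vertex -1.449 -2.217 3.551
endloop
endfacet
facet normal 0.991 0.019 -0.130
outer loop
vertex -0.997 -3.02 4.028
vertex -1.077 -2.732 3.461
vertex -1.014 -2.38 3.994
endloop
endfacet

endsolid


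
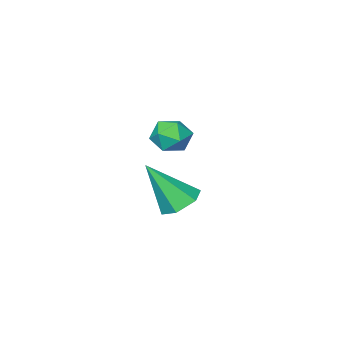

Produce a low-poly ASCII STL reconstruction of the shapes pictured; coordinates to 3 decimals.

solid 
facet normal -0.992 0.019 0.126
outer loop
vertex -1.469 0.628 0.789
vertex -1.374 0.51 1.552
vertex -1.396 1.235 1.271
endloop
endfacet
facet normal -0.797 0.431 -0.422
outer loop
vertex -1.469 0.628 0.789
vertex -1.396 1.235 1.271
vertex -1.031 1.237 0.584
endloop
endfacet
facet normal -0.449 0.022 -0.893
outer loop
vertex -1.469 0.628 0.789
vertex -1.031 1.237 0.584
vertex -0.782 0.514 0.441
endloop
endfacet
facet normal -0.428 -0.643 -0.635
outer loop
vertex -1.469 0.628 0.789
vertex -0.782 0.514 0.441
vertex -0.995 0.064 1.04
endloop
endfacet
facet normal -0.765 -0.645 -0.004
outer loop
vertex -1.469 0.628 0.789
vertex -0.995 0.064 1.04
vertex -1.374 0.51 1.552
endloop
endfacet
facet normal -0.342 0.923 -0.179
outer loop
vertex -1.031 1.237 0.584
vertex -1.396 1.235 1.271
vertex -0.665 1.496 1.22
endloop
endfacet
facet normal -0.657 0.255 0.709
outer loop
vertex -1.396 1.235 1.271
vertex -1.374 0.51 1.552
vertex -0.878 1.046 1.819
endloop
endfacet
facet normal -0.288 -0.817 0.499
outer loop
vertex -1.374 0.51 1.552
vertex -0.995 0.064 1.04
vertex -0.629 0.323 1.676
endloop
endfacet
facet normal 0.254 -0.814 -0.521
outer loop
vertex -0.995 0.064 1.04
vertex -0.782 0.514 0.441
vertex -0.264 0.325 0.989
endloop
endfacet
facet normal 0.222 0.262 -0.939
outer loop
vertex -0.782 0.514 0.441
vertex -1.031 1.237 0.584
vertex -0.286 1.05 0.708
endloop
endfacet
facet normal 0.428 0.643 0.635
outer loop
vertex -0.191 0.932 1.471
vertex -0.665 1.496 1.22
vertex -0.878 1.046 1.819
endloop
endfacet
facet normal 0.449 -0.022 0.893
outer loop
vertex -0.191 0.932 1.471
vertex -0.878 1.046 1.819
vertex -0.629 0.323 1.676
endloop
endfacet
facet normal 0.797 -0.431 0.422
outer loop
vertex -0.191 0.932 1.471
vertex -0.629 0.323 1.676
vertex -0.264 0.325 0.989
endloop
endfacet
facet normal 0.992 -0.019 -0.126
outer loop
vertex -0.191 0.932 1.471
vertex -0.264 0.325 0.989
vertex -0.286 1.05 0.708
endloop
endfacet
facet normal 0.765 0.645 0.004
outer loop
vertex -0.191 0.932 1.471
vertex -0.286 1.05 0.708
vertex -0.665 1.496 1.22
endloop
endfacet
facet normal -0.254 0.814 0.521
outer loop
vertex -0.878 1.046 1.819
vertex -0.665 1.496 1.22
vertex -1.396 1.235 1.271
endloop
endfacet
facet normal -0.222 -0.262 0.939
outer loop
vertex -0.629 0.323 1.676
vertex -0.878 1.046 1.819
vertex -1.374 0.51 1.552
endloop
endfacet
facet normal 0.342 -0.923 0.179
outer loop
vertex -0.264 0.325 0.989
vertex -0.629 0.323 1.676
vertex -0.995 0.064 1.04
endloop
endfacet
facet normal 0.657 -0.255 -0.709
outer loop
vertex -0.286 1.05 0.708
vertex -0.264 0.325 0.989
vertex -0.782 0.514 0.441
endloop
endfacet
facet normal 0.288 0.817 -0.499
outer loop
vertex -0.665 1.496 1.22
vertex -0.286 1.05 0.708
vertex -1.031 1.237 0.584
endloop
endfacet
facet normal -0.424 0.392 -0.817
outer loop
vertex -1.9 -1.275 -3.85
vertex -2.609 -1.095 -3.396
vertex -1.973 -0.518 -3.449
endloop
endfacet
facet normal 0.991 0.125 -0.055
outer loop
vertex -1.9 -1.275 -3.85
vertex -1.973 -0.518 -3.449
vertex -1.691 -1.945 -1.624
endloop
endfacet
facet normal -0.423 0.391 -0.817
outer loop
vertex -1.973 -0.518 -3.449
vertex -2.609 -1.095 -3.396
vertex -2.681 -0.337 -2.996
endloop
endfacet
facet normal 0.495 0.720 0.486
outer loop
vertex -1.973 -0.518 -3.449
vertex -2.681 -0.337 -2.996
vertex -1.691 -1.945 -1.624
endloop
endfacet
facet normal -0.423 0.391 -0.817
outer loop
vertex -2.681 -0.337 -2.996
vertex -2.609 -1.095 -3.396
vertex -3.317 -0.914 -2.943
endloop
endfacet
facet normal -0.358 0.469 0.808
outer loop
vertex -2.681 -0.337 -2.996
vertex -3.317 -0.914 -2.943
vertex -1.691 -1.945 -1.624
endloop
endfacet
facet normal -0.422 0.393 -0.817
outer loop
vertex -3.317 -0.914 -2.943
vertex -2.609 -1.095 -3.396
vertex -3.245 -1.671 -3.344
endloop
endfacet
facet normal -0.716 -0.379 0.586
outer loop
vertex -3.317 -0.914 -2.943
vertex -3.245 -1.671 -3.344
vertex -1.691 -1.945 -1.624
endloop
endfacet
facet normal -0.422 0.392 -0.817
outer loop
vertex -3.245 -1.671 -3.344
vertex -2.609 -1.095 -3.396
vertex -2.536 -1.852 -3.797
endloop
endfacet
facet normal -0.221 -0.974 0.044
outer loop
vertex -3.245 -1.671 -3.344
vertex -2.536 -1.852 -3.797
vertex -1.691 -1.945 -1.624
endloop
endfacet
facet normal -0.424 0.392 -0.817
outer loop
vertex -2.536 -1.852 -3.797
vertex -2.609 -1.095 -3.396
vertex -1.9 -1.275 -3.85
endloop
endfacet
facet normal 0.633 -0.723 -0.277
outer loop
vertex -2.536 -1.852 -3.797
vertex -1.9 -1.275 -3.85
vertex -1.691 -1.945 -1.624
endloop
endfacet

endsolid


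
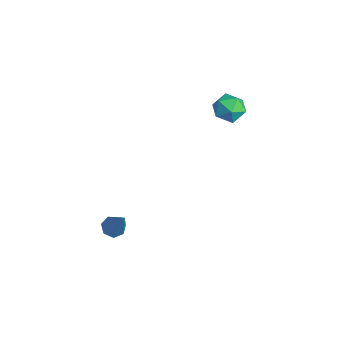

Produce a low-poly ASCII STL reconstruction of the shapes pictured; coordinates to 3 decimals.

solid 
facet normal -0.301 -0.029 0.953
outer loop
vertex 1.29 2.399 4.008
vertex 1.861 1.802 4.17
vertex 2.064 2.613 4.259
endloop
endfacet
facet normal -0.392 0.623 0.677
outer loop
vertex 1.29 2.399 4.008
vertex 2.064 2.613 4.259
vertex 1.687 3.045 3.644
endloop
endfacet
facet normal -0.819 0.564 0.108
outer loop
vertex 1.29 2.399 4.008
vertex 1.687 3.045 3.644
vertex 1.25 2.5 3.174
endloop
endfacet
facet normal -0.992 -0.126 0.032
outer loop
vertex 1.29 2.399 4.008
vertex 1.25 2.5 3.174
vertex 1.358 1.732 3.499
endloop
endfacet
facet normal -0.671 -0.492 0.555
outer loop
vertex 1.29 2.399 4.008
vertex 1.358 1.732 3.499
vertex 1.861 1.802 4.17
endloop
endfacet
facet normal 0.242 0.858 0.454
outer loop
vertex 1.687 3.045 3.644
vertex 2.064 2.613 4.259
vertex 2.502 2.848 3.581
endloop
endfacet
facet normal 0.390 -0.196 0.900
outer loop
vertex 2.064 2.613 4.259
vertex 1.861 1.802 4.17
vertex 2.61 2.08 3.906
endloop
endfacet
facet normal -0.209 -0.944 0.255
outer loop
vertex 1.861 1.802 4.17
vertex 1.358 1.732 3.499
vertex 2.173 1.535 3.436
endloop
endfacet
facet normal -0.726 -0.352 -0.591
outer loop
vertex 1.358 1.732 3.499
vertex 1.25 2.5 3.174
vertex 1.796 1.967 2.821
endloop
endfacet
facet normal -0.448 0.762 -0.468
outer loop
vertex 1.25 2.5 3.174
vertex 1.687 3.045 3.644
vertex 1.999 2.778 2.91
endloop
endfacet
facet normal 0.992 0.126 -0.032
outer loop
vertex 2.57 2.181 3.072
vertex 2.502 2.848 3.581
vertex 2.61 2.08 3.906
endloop
endfacet
facet normal 0.819 -0.564 -0.108
outer loop
vertex 2.57 2.181 3.072
vertex 2.61 2.08 3.906
vertex 2.173 1.535 3.436
endloop
endfacet
facet normal 0.392 -0.623 -0.677
outer loop
vertex 2.57 2.181 3.072
vertex 2.173 1.535 3.436
vertex 1.796 1.967 2.821
endloop
endfacet
facet normal 0.301 0.029 -0.953
outer loop
vertex 2.57 2.181 3.072
vertex 1.796 1.967 2.821
vertex 1.999 2.778 2.91
endloop
endfacet
facet normal 0.671 0.492 -0.555
outer loop
vertex 2.57 2.181 3.072
vertex 1.999 2.778 2.91
vertex 2.502 2.848 3.581
endloop
endfacet
facet normal 0.726 0.352 0.591
outer loop
vertex 2.61 2.08 3.906
vertex 2.502 2.848 3.581
vertex 2.064 2.613 4.259
endloop
endfacet
facet normal 0.448 -0.762 0.468
outer loop
vertex 2.173 1.535 3.436
vertex 2.61 2.08 3.906
vertex 1.861 1.802 4.17
endloop
endfacet
facet normal -0.242 -0.858 -0.454
outer loop
vertex 1.796 1.967 2.821
vertex 2.173 1.535 3.436
vertex 1.358 1.732 3.499
endloop
endfacet
facet normal -0.390 0.196 -0.900
outer loop
vertex 1.999 2.778 2.91
vertex 1.796 1.967 2.821
vertex 1.25 2.5 3.174
endloop
endfacet
facet normal 0.209 0.944 -0.255
outer loop
vertex 2.502 2.848 3.581
vertex 1.999 2.778 2.91
vertex 1.687 3.045 3.644
endloop
endfacet
facet normal -0.549 -0.037 -0.835
outer loop
vertex 3.596 -3.473 -1.891
vertex 3.201 -3.78 -1.618
vertex 3.239 -3.214 -1.668
endloop
endfacet
facet normal 0.537 0.836 -0.111
outer loop
vertex 3.596 -3.473 -1.891
vertex 3.239 -3.214 -1.668
vertex 4.379 -3.7 0.178
endloop
endfacet
facet normal -0.547 -0.037 -0.836
outer loop
vertex 3.239 -3.214 -1.668
vertex 3.201 -3.78 -1.618
vertex 2.853 -3.381 -1.408
endloop
endfacet
facet normal -0.166 0.923 0.346
outer loop
vertex 3.239 -3.214 -1.668
vertex 2.853 -3.381 -1.408
vertex 4.379 -3.7 0.178
endloop
endfacet
facet normal -0.547 -0.037 -0.836
outer loop
vertex 2.853 -3.381 -1.408
vertex 3.201 -3.78 -1.618
vertex 2.729 -3.849 -1.306
endloop
endfacet
facet normal -0.649 0.322 0.689
outer loop
vertex 2.853 -3.381 -1.408
vertex 2.729 -3.849 -1.306
vertex 4.379 -3.7 0.178
endloop
endfacet
facet normal -0.547 -0.038 -0.836
outer loop
vertex 2.729 -3.849 -1.306
vertex 3.201 -3.78 -1.618
vertex 2.961 -4.265 -1.439
endloop
endfacet
facet normal -0.547 -0.516 0.660
outer loop
vertex 2.729 -3.849 -1.306
vertex 2.961 -4.265 -1.439
vertex 4.379 -3.7 0.178
endloop
endfacet
facet normal -0.548 -0.037 -0.836
outer loop
vertex 2.961 -4.265 -1.439
vertex 3.201 -3.78 -1.618
vertex 3.373 -4.316 -1.707
endloop
endfacet
facet normal 0.063 -0.958 0.279
outer loop
vertex 2.961 -4.265 -1.439
vertex 3.373 -4.316 -1.707
vertex 4.379 -3.7 0.178
endloop
endfacet
facet normal -0.549 -0.038 -0.835
outer loop
vertex 3.373 -4.316 -1.707
vertex 3.201 -3.78 -1.618
vertex 3.656 -3.964 -1.909
endloop
endfacet
facet normal 0.721 -0.674 -0.164
outer loop
vertex 3.373 -4.316 -1.707
vertex 3.656 -3.964 -1.909
vertex 4.379 -3.7 0.178
endloop
endfacet
facet normal -0.549 -0.036 -0.835
outer loop
vertex 3.656 -3.964 -1.909
vertex 3.201 -3.78 -1.618
vertex 3.596 -3.473 -1.891
endloop
endfacet
facet normal 0.932 0.126 -0.339
outer loop
vertex 3.656 -3.964 -1.909
vertex 3.596 -3.473 -1.891
vertex 4.379 -3.7 0.178
endloop
endfacet

endsolid


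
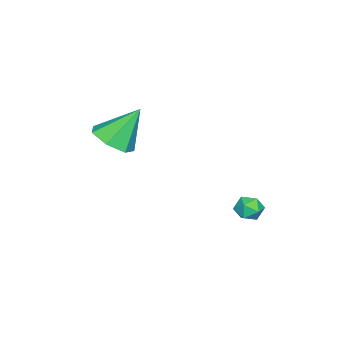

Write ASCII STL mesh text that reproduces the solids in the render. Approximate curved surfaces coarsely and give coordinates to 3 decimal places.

solid 
facet normal -0.709 -0.596 0.377
outer loop
vertex -1.984 1.028 -2.553
vertex -1.71 0.481 -2.903
vertex -1.488 0.629 -2.251
endloop
endfacet
facet normal -0.556 -0.064 0.829
outer loop
vertex -1.984 1.028 -2.553
vertex -1.488 0.629 -2.251
vertex -1.466 1.33 -2.182
endloop
endfacet
facet normal -0.674 0.552 0.491
outer loop
vertex -1.984 1.028 -2.553
vertex -1.466 1.33 -2.182
vertex -1.676 1.615 -2.791
endloop
endfacet
facet normal -0.899 0.403 -0.169
outer loop
vertex -1.984 1.028 -2.553
vertex -1.676 1.615 -2.791
vertex -1.827 1.091 -3.237
endloop
endfacet
facet normal -0.921 -0.308 -0.240
outer loop
vertex -1.984 1.028 -2.553
vertex -1.827 1.091 -3.237
vertex -1.71 0.481 -2.903
endloop
endfacet
facet normal 0.139 -0.101 0.985
outer loop
vertex -1.466 1.33 -2.182
vertex -1.488 0.629 -2.251
vertex -0.873 0.969 -2.303
endloop
endfacet
facet normal -0.108 -0.961 0.255
outer loop
vertex -1.488 0.629 -2.251
vertex -1.71 0.481 -2.903
vertex -1.024 0.445 -2.749
endloop
endfacet
facet normal -0.452 -0.494 -0.743
outer loop
vertex -1.71 0.481 -2.903
vertex -1.827 1.091 -3.237
vertex -1.234 0.73 -3.358
endloop
endfacet
facet normal -0.416 0.656 -0.630
outer loop
vertex -1.827 1.091 -3.237
vertex -1.676 1.615 -2.791
vertex -1.212 1.431 -3.289
endloop
endfacet
facet normal -0.051 0.898 0.438
outer loop
vertex -1.676 1.615 -2.791
vertex -1.466 1.33 -2.182
vertex -0.99 1.579 -2.637
endloop
endfacet
facet normal 0.899 -0.403 0.169
outer loop
vertex -0.716 1.032 -2.987
vertex -0.873 0.969 -2.303
vertex -1.024 0.445 -2.749
endloop
endfacet
facet normal 0.674 -0.552 -0.491
outer loop
vertex -0.716 1.032 -2.987
vertex -1.024 0.445 -2.749
vertex -1.234 0.73 -3.358
endloop
endfacet
facet normal 0.556 0.064 -0.829
outer loop
vertex -0.716 1.032 -2.987
vertex -1.234 0.73 -3.358
vertex -1.212 1.431 -3.289
endloop
endfacet
facet normal 0.709 0.596 -0.377
outer loop
vertex -0.716 1.032 -2.987
vertex -1.212 1.431 -3.289
vertex -0.99 1.579 -2.637
endloop
endfacet
facet normal 0.921 0.308 0.240
outer loop
vertex -0.716 1.032 -2.987
vertex -0.99 1.579 -2.637
vertex -0.873 0.969 -2.303
endloop
endfacet
facet normal 0.416 -0.656 0.630
outer loop
vertex -1.024 0.445 -2.749
vertex -0.873 0.969 -2.303
vertex -1.488 0.629 -2.251
endloop
endfacet
facet normal 0.051 -0.898 -0.438
outer loop
vertex -1.234 0.73 -3.358
vertex -1.024 0.445 -2.749
vertex -1.71 0.481 -2.903
endloop
endfacet
facet normal -0.139 0.101 -0.985
outer loop
vertex -1.212 1.431 -3.289
vertex -1.234 0.73 -3.358
vertex -1.827 1.091 -3.237
endloop
endfacet
facet normal 0.108 0.961 -0.255
outer loop
vertex -0.99 1.579 -2.637
vertex -1.212 1.431 -3.289
vertex -1.676 1.615 -2.791
endloop
endfacet
facet normal 0.452 0.494 0.743
outer loop
vertex -0.873 0.969 -2.303
vertex -0.99 1.579 -2.637
vertex -1.466 1.33 -2.182
endloop
endfacet
facet normal 0.344 -0.473 -0.811
outer loop
vertex 2.457 -3.661 2.15
vertex 1.462 -3.84 1.833
vertex 2.086 -3.012 1.614
endloop
endfacet
facet normal 0.616 0.680 0.398
outer loop
vertex 2.457 -3.661 2.15
vertex 2.086 -3.012 1.614
vertex 0.778 -2.9 3.447
endloop
endfacet
facet normal 0.343 -0.473 -0.811
outer loop
vertex 2.086 -3.012 1.614
vertex 1.462 -3.84 1.833
vertex 1.245 -2.986 1.243
endloop
endfacet
facet normal 0.044 0.999 -0.030
outer loop
vertex 2.086 -3.012 1.614
vertex 1.245 -2.986 1.243
vertex 0.778 -2.9 3.447
endloop
endfacet
facet normal 0.344 -0.473 -0.811
outer loop
vertex 1.245 -2.986 1.243
vertex 1.462 -3.84 1.833
vertex 0.567 -3.604 1.316
endloop
endfacet
facet normal -0.674 0.719 -0.171
outer loop
vertex 1.245 -2.986 1.243
vertex 0.567 -3.604 1.316
vertex 0.778 -2.9 3.447
endloop
endfacet
facet normal 0.344 -0.473 -0.811
outer loop
vertex 0.567 -3.604 1.316
vertex 1.462 -3.84 1.833
vertex 0.563 -4.399 1.778
endloop
endfacet
facet normal -0.995 0.052 0.081
outer loop
vertex 0.567 -3.604 1.316
vertex 0.563 -4.399 1.778
vertex 0.778 -2.9 3.447
endloop
endfacet
facet normal 0.343 -0.472 -0.812
outer loop
vertex 0.563 -4.399 1.778
vertex 1.462 -3.84 1.833
vertex 1.236 -4.774 2.281
endloop
endfacet
facet normal -0.680 -0.500 0.537
outer loop
vertex 0.563 -4.399 1.778
vertex 1.236 -4.774 2.281
vertex 0.778 -2.9 3.447
endloop
endfacet
facet normal 0.343 -0.472 -0.812
outer loop
vertex 1.236 -4.774 2.281
vertex 1.462 -3.84 1.833
vertex 2.079 -4.445 2.446
endloop
endfacet
facet normal 0.037 -0.521 0.852
outer loop
vertex 1.236 -4.774 2.281
vertex 2.079 -4.445 2.446
vertex 0.778 -2.9 3.447
endloop
endfacet
facet normal 0.344 -0.472 -0.812
outer loop
vertex 2.079 -4.445 2.446
vertex 1.462 -3.84 1.833
vertex 2.457 -3.661 2.15
endloop
endfacet
facet normal 0.612 0.003 0.791
outer loop
vertex 2.079 -4.445 2.446
vertex 2.457 -3.661 2.15
vertex 0.778 -2.9 3.447
endloop
endfacet

endsolid


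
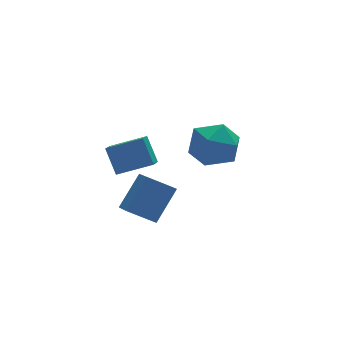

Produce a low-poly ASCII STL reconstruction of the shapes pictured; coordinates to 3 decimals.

solid 
facet normal -0.271 0.928 0.255
outer loop
vertex 2.532 0.862 -1.218
vertex 2.463 0.551 -0.161
vertex 3.416 0.94 -0.562
endloop
endfacet
facet normal 0.154 0.935 -0.318
outer loop
vertex 2.532 0.862 -1.218
vertex 3.416 0.94 -0.562
vertex 3.527 0.57 -1.596
endloop
endfacet
facet normal -0.155 0.542 -0.826
outer loop
vertex 2.532 0.862 -1.218
vertex 3.527 0.57 -1.596
vertex 2.644 -0.047 -1.835
endloop
endfacet
facet normal -0.770 0.290 -0.568
outer loop
vertex 2.532 0.862 -1.218
vertex 2.644 -0.047 -1.835
vertex 1.986 -0.059 -0.948
endloop
endfacet
facet normal -0.843 0.529 0.101
outer loop
vertex 2.532 0.862 -1.218
vertex 1.986 -0.059 -0.948
vertex 2.463 0.551 -0.161
endloop
endfacet
facet normal 0.770 0.623 -0.140
outer loop
vertex 3.527 0.57 -1.596
vertex 3.416 0.94 -0.562
vertex 4.074 0.079 -0.772
endloop
endfacet
facet normal 0.082 0.611 0.788
outer loop
vertex 3.416 0.94 -0.562
vertex 2.463 0.551 -0.161
vertex 3.416 0.067 0.115
endloop
endfacet
facet normal -0.842 -0.035 0.538
outer loop
vertex 2.463 0.551 -0.161
vertex 1.986 -0.059 -0.948
vertex 2.533 -0.55 -0.124
endloop
endfacet
facet normal -0.725 -0.422 -0.544
outer loop
vertex 1.986 -0.059 -0.948
vertex 2.644 -0.047 -1.835
vertex 2.644 -0.92 -1.158
endloop
endfacet
facet normal 0.271 -0.015 -0.962
outer loop
vertex 2.644 -0.047 -1.835
vertex 3.527 0.57 -1.596
vertex 3.597 -0.531 -1.559
endloop
endfacet
facet normal 0.770 -0.290 0.568
outer loop
vertex 3.528 -0.842 -0.502
vertex 4.074 0.079 -0.772
vertex 3.416 0.067 0.115
endloop
endfacet
facet normal 0.155 -0.542 0.826
outer loop
vertex 3.528 -0.842 -0.502
vertex 3.416 0.067 0.115
vertex 2.533 -0.55 -0.124
endloop
endfacet
facet normal -0.154 -0.935 0.318
outer loop
vertex 3.528 -0.842 -0.502
vertex 2.533 -0.55 -0.124
vertex 2.644 -0.92 -1.158
endloop
endfacet
facet normal 0.271 -0.928 -0.255
outer loop
vertex 3.528 -0.842 -0.502
vertex 2.644 -0.92 -1.158
vertex 3.597 -0.531 -1.559
endloop
endfacet
facet normal 0.843 -0.529 -0.101
outer loop
vertex 3.528 -0.842 -0.502
vertex 3.597 -0.531 -1.559
vertex 4.074 0.079 -0.772
endloop
endfacet
facet normal 0.725 0.422 0.544
outer loop
vertex 3.416 0.067 0.115
vertex 4.074 0.079 -0.772
vertex 3.416 0.94 -0.562
endloop
endfacet
facet normal -0.271 0.015 0.962
outer loop
vertex 2.533 -0.55 -0.124
vertex 3.416 0.067 0.115
vertex 2.463 0.551 -0.161
endloop
endfacet
facet normal -0.770 -0.623 0.140
outer loop
vertex 2.644 -0.92 -1.158
vertex 2.533 -0.55 -0.124
vertex 1.986 -0.059 -0.948
endloop
endfacet
facet normal -0.082 -0.611 -0.788
outer loop
vertex 3.597 -0.531 -1.559
vertex 2.644 -0.92 -1.158
vertex 2.644 -0.047 -1.835
endloop
endfacet
facet normal 0.842 0.035 -0.538
outer loop
vertex 4.074 0.079 -0.772
vertex 3.597 -0.531 -1.559
vertex 3.527 0.57 -1.596
endloop
endfacet
facet normal -0.449 -0.753 0.480
outer loop
vertex -0.653 -2.266 1.893
vertex -1.851 -1.843 1.437
vertex -0.533 -2.931 0.962
endloop
endfacet
facet normal 0.888 -0.313 0.338
outer loop
vertex -0.049 -2.117 0.443
vertex -0.653 -2.266 1.893
vertex -0.533 -2.931 0.962
endloop
endfacet
facet normal -0.449 -0.753 0.481
outer loop
vertex -0.533 -2.931 0.962
vertex -1.851 -1.843 1.437
vertex -1.732 -2.508 0.506
endloop
endfacet
facet normal 0.104 -0.578 -0.809
outer loop
vertex -1.732 -2.508 0.506
vertex -0.049 -2.117 0.443
vertex -0.533 -2.931 0.962
endloop
endfacet
facet normal -0.104 0.578 0.809
outer loop
vertex -0.653 -2.266 1.893
vertex -1.367 -1.029 0.918
vertex -1.851 -1.843 1.437
endloop
endfacet
facet normal 0.888 -0.314 0.337
outer loop
vertex -0.168 -1.452 1.374
vertex -0.653 -2.266 1.893
vertex -0.049 -2.117 0.443
endloop
endfacet
facet normal -0.104 0.578 0.809
outer loop
vertex -0.168 -1.452 1.374
vertex -1.367 -1.029 0.918
vertex -0.653 -2.266 1.893
endloop
endfacet
facet normal -0.888 0.313 -0.337
outer loop
vertex -1.851 -1.843 1.437
vertex -1.367 -1.029 0.918
vertex -1.732 -2.508 0.506
endloop
endfacet
facet normal 0.104 -0.578 -0.809
outer loop
vertex -1.247 -1.694 -0.013
vertex -0.049 -2.117 0.443
vertex -1.732 -2.508 0.506
endloop
endfacet
facet normal -0.887 0.313 -0.338
outer loop
vertex -1.732 -2.508 0.506
vertex -1.367 -1.029 0.918
vertex -1.247 -1.694 -0.013
endloop
endfacet
facet normal 0.449 0.753 -0.481
outer loop
vertex -1.247 -1.694 -0.013
vertex -0.168 -1.452 1.374
vertex -0.049 -2.117 0.443
endloop
endfacet
facet normal 0.449 0.754 -0.480
outer loop
vertex -1.367 -1.029 0.918
vertex -0.168 -1.452 1.374
vertex -1.247 -1.694 -0.013
endloop
endfacet
facet normal -0.790 0.311 0.529
outer loop
vertex -0.861 -1.155 -2.562
vertex 0.134 -0.648 -1.375
vertex -0.801 -0.284 -2.985
endloop
endfacet
facet normal -0.610 -0.312 -0.729
outer loop
vertex 0.186 -0.672 -3.645
vertex -0.861 -1.155 -2.562
vertex -0.801 -0.284 -2.985
endloop
endfacet
facet normal -0.790 0.310 0.529
outer loop
vertex -0.801 -0.284 -2.985
vertex 0.134 -0.648 -1.375
vertex 0.194 0.224 -1.797
endloop
endfacet
facet normal 0.062 0.898 -0.436
outer loop
vertex 0.194 0.224 -1.797
vertex 0.186 -0.672 -3.645
vertex -0.801 -0.284 -2.985
endloop
endfacet
facet normal -0.062 -0.898 0.435
outer loop
vertex -0.861 -1.155 -2.562
vertex 1.121 -1.036 -2.035
vertex 0.134 -0.648 -1.375
endloop
endfacet
facet normal -0.610 -0.311 -0.729
outer loop
vertex 0.126 -1.544 -3.223
vertex -0.861 -1.155 -2.562
vertex 0.186 -0.672 -3.645
endloop
endfacet
facet normal -0.062 -0.898 0.436
outer loop
vertex 0.126 -1.544 -3.223
vertex 1.121 -1.036 -2.035
vertex -0.861 -1.155 -2.562
endloop
endfacet
facet normal 0.610 0.311 0.729
outer loop
vertex 0.134 -0.648 -1.375
vertex 1.121 -1.036 -2.035
vertex 0.194 0.224 -1.797
endloop
endfacet
facet normal 0.062 0.898 -0.436
outer loop
vertex 1.181 -0.165 -2.458
vertex 0.186 -0.672 -3.645
vertex 0.194 0.224 -1.797
endloop
endfacet
facet normal 0.610 0.312 0.728
outer loop
vertex 0.194 0.224 -1.797
vertex 1.121 -1.036 -2.035
vertex 1.181 -0.165 -2.458
endloop
endfacet
facet normal 0.790 -0.310 -0.529
outer loop
vertex 1.181 -0.165 -2.458
vertex 0.126 -1.544 -3.223
vertex 0.186 -0.672 -3.645
endloop
endfacet
facet normal 0.790 -0.311 -0.529
outer loop
vertex 1.121 -1.036 -2.035
vertex 0.126 -1.544 -3.223
vertex 1.181 -0.165 -2.458
endloop
endfacet

endsolid


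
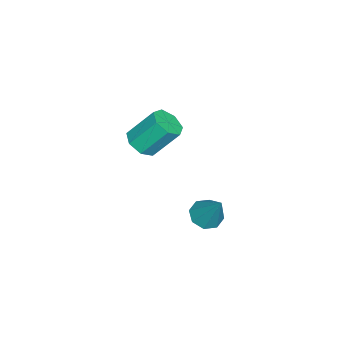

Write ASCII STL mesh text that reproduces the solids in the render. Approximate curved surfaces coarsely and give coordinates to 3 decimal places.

solid 
facet normal -0.356 -0.435 -0.827
outer loop
vertex 2.576 0.122 1.126
vertex 2.291 -0.366 1.505
vertex 2.091 0.241 1.272
endloop
endfacet
facet normal 0.187 0.968 -0.167
outer loop
vertex 2.576 0.122 1.126
vertex 2.091 0.241 1.272
vertex 2.889 0.366 2.895
endloop
endfacet
facet normal -0.356 -0.435 -0.827
outer loop
vertex 2.091 0.241 1.272
vertex 2.291 -0.366 1.505
vertex 1.723 0.004 1.555
endloop
endfacet
facet normal -0.449 0.880 0.153
outer loop
vertex 2.091 0.241 1.272
vertex 1.723 0.004 1.555
vertex 2.889 0.366 2.895
endloop
endfacet
facet normal -0.356 -0.435 -0.827
outer loop
vertex 1.723 0.004 1.555
vertex 2.291 -0.366 1.505
vertex 1.688 -0.449 1.808
endloop
endfacet
facet normal -0.749 0.366 0.552
outer loop
vertex 1.723 0.004 1.555
vertex 1.688 -0.449 1.808
vertex 2.889 0.366 2.895
endloop
endfacet
facet normal -0.355 -0.436 -0.827
outer loop
vertex 1.688 -0.449 1.808
vertex 2.291 -0.366 1.505
vertex 2.007 -0.853 1.884
endloop
endfacet
facet normal -0.537 -0.274 0.798
outer loop
vertex 1.688 -0.449 1.808
vertex 2.007 -0.853 1.884
vertex 2.889 0.366 2.895
endloop
endfacet
facet normal -0.356 -0.436 -0.827
outer loop
vertex 2.007 -0.853 1.884
vertex 2.291 -0.366 1.505
vertex 2.492 -0.972 1.738
endloop
endfacet
facet normal 0.062 -0.663 0.746
outer loop
vertex 2.007 -0.853 1.884
vertex 2.492 -0.972 1.738
vertex 2.889 0.366 2.895
endloop
endfacet
facet normal -0.355 -0.436 -0.827
outer loop
vertex 2.492 -0.972 1.738
vertex 2.291 -0.366 1.505
vertex 2.86 -0.736 1.456
endloop
endfacet
facet normal 0.697 -0.576 0.427
outer loop
vertex 2.492 -0.972 1.738
vertex 2.86 -0.736 1.456
vertex 2.889 0.366 2.895
endloop
endfacet
facet normal -0.355 -0.436 -0.827
outer loop
vertex 2.86 -0.736 1.456
vertex 2.291 -0.366 1.505
vertex 2.894 -0.282 1.202
endloop
endfacet
facet normal 0.998 -0.060 0.026
outer loop
vertex 2.86 -0.736 1.456
vertex 2.894 -0.282 1.202
vertex 2.889 0.366 2.895
endloop
endfacet
facet normal -0.355 -0.435 -0.827
outer loop
vertex 2.894 -0.282 1.202
vertex 2.291 -0.366 1.505
vertex 2.576 0.122 1.126
endloop
endfacet
facet normal 0.786 0.578 -0.219
outer loop
vertex 2.894 -0.282 1.202
vertex 2.576 0.122 1.126
vertex 2.889 0.366 2.895
endloop
endfacet
facet normal 0.184 -0.607 -0.773
outer loop
vertex -1.683 -4.265 0.748
vertex -2.405 -4.5 0.761
vertex -2.103 -3.918 0.376
endloop
endfacet
facet normal 0.749 0.596 -0.290
outer loop
vertex -1.683 -4.265 0.748
vertex -2.103 -3.918 0.376
vertex -1.992 -3.245 2.046
endloop
endfacet
facet normal 0.748 0.597 -0.290
outer loop
vertex -1.992 -3.245 2.046
vertex -2.103 -3.918 0.376
vertex -2.413 -2.898 1.675
endloop
endfacet
facet normal -0.183 0.606 0.774
outer loop
vertex -1.992 -3.245 2.046
vertex -2.413 -2.898 1.675
vertex -2.715 -3.48 2.059
endloop
endfacet
facet normal 0.184 -0.607 -0.773
outer loop
vertex -2.103 -3.918 0.376
vertex -2.405 -4.5 0.761
vertex -2.751 -4.01 0.294
endloop
endfacet
facet normal -0.032 0.782 -0.622
outer loop
vertex -2.103 -3.918 0.376
vertex -2.751 -4.01 0.294
vertex -2.413 -2.898 1.675
endloop
endfacet
facet normal -0.031 0.782 -0.622
outer loop
vertex -2.413 -2.898 1.675
vertex -2.751 -4.01 0.294
vertex -3.06 -2.99 1.592
endloop
endfacet
facet normal -0.185 0.606 0.773
outer loop
vertex -2.413 -2.898 1.675
vertex -3.06 -2.99 1.592
vertex -2.715 -3.48 2.059
endloop
endfacet
facet normal 0.185 -0.607 -0.773
outer loop
vertex -2.751 -4.01 0.294
vertex -2.405 -4.5 0.761
vertex -3.139 -4.471 0.563
endloop
endfacet
facet normal -0.788 0.379 -0.486
outer loop
vertex -2.751 -4.01 0.294
vertex -3.139 -4.471 0.563
vertex -3.06 -2.99 1.592
endloop
endfacet
facet normal -0.788 0.379 -0.485
outer loop
vertex -3.06 -2.99 1.592
vertex -3.139 -4.471 0.563
vertex -3.448 -3.451 1.862
endloop
endfacet
facet normal -0.184 0.607 0.773
outer loop
vertex -3.06 -2.99 1.592
vertex -3.448 -3.451 1.862
vertex -2.715 -3.48 2.059
endloop
endfacet
facet normal 0.185 -0.607 -0.773
outer loop
vertex -3.139 -4.471 0.563
vertex -2.405 -4.5 0.761
vertex -2.974 -4.953 0.981
endloop
endfacet
facet normal -0.951 -0.310 0.017
outer loop
vertex -3.139 -4.471 0.563
vertex -2.974 -4.953 0.981
vertex -3.448 -3.451 1.862
endloop
endfacet
facet normal -0.951 -0.310 0.017
outer loop
vertex -3.448 -3.451 1.862
vertex -2.974 -4.953 0.981
vertex -3.283 -3.933 2.28
endloop
endfacet
facet normal -0.184 0.607 0.773
outer loop
vertex -3.448 -3.451 1.862
vertex -3.283 -3.933 2.28
vertex -2.715 -3.48 2.059
endloop
endfacet
facet normal 0.184 -0.606 -0.774
outer loop
vertex -2.974 -4.953 0.981
vertex -2.405 -4.5 0.761
vertex -2.381 -5.095 1.233
endloop
endfacet
facet normal -0.398 -0.765 0.506
outer loop
vertex -2.974 -4.953 0.981
vertex -2.381 -5.095 1.233
vertex -3.283 -3.933 2.28
endloop
endfacet
facet normal -0.398 -0.765 0.506
outer loop
vertex -3.283 -3.933 2.28
vertex -2.381 -5.095 1.233
vertex -2.69 -4.075 2.532
endloop
endfacet
facet normal -0.183 0.607 0.773
outer loop
vertex -3.283 -3.933 2.28
vertex -2.69 -4.075 2.532
vertex -2.715 -3.48 2.059
endloop
endfacet
facet normal 0.184 -0.606 -0.774
outer loop
vertex -2.381 -5.095 1.233
vertex -2.405 -4.5 0.761
vertex -1.807 -4.788 1.129
endloop
endfacet
facet normal 0.456 -0.644 0.614
outer loop
vertex -2.381 -5.095 1.233
vertex -1.807 -4.788 1.129
vertex -2.69 -4.075 2.532
endloop
endfacet
facet normal 0.456 -0.644 0.614
outer loop
vertex -2.69 -4.075 2.532
vertex -1.807 -4.788 1.129
vertex -2.116 -3.768 2.428
endloop
endfacet
facet normal -0.184 0.607 0.773
outer loop
vertex -2.69 -4.075 2.532
vertex -2.116 -3.768 2.428
vertex -2.715 -3.48 2.059
endloop
endfacet
facet normal 0.184 -0.607 -0.773
outer loop
vertex -1.807 -4.788 1.129
vertex -2.405 -4.5 0.761
vertex -1.683 -4.265 0.748
endloop
endfacet
facet normal 0.965 -0.039 0.260
outer loop
vertex -1.807 -4.788 1.129
vertex -1.683 -4.265 0.748
vertex -2.116 -3.768 2.428
endloop
endfacet
facet normal 0.965 -0.039 0.260
outer loop
vertex -2.116 -3.768 2.428
vertex -1.683 -4.265 0.748
vertex -1.992 -3.245 2.046
endloop
endfacet
facet normal -0.184 0.608 0.773
outer loop
vertex -2.116 -3.768 2.428
vertex -1.992 -3.245 2.046
vertex -2.715 -3.48 2.059
endloop
endfacet

endsolid
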